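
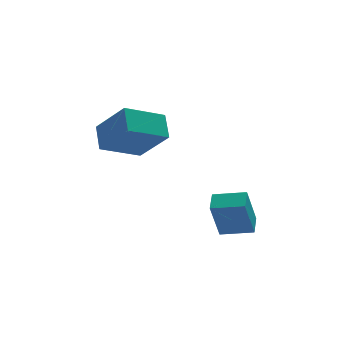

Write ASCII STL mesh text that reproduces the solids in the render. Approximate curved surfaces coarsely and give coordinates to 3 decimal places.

solid 
facet normal -0.893 -0.210 0.398
outer loop
vertex -1.574 2.03 -0.95
vertex -1.498 2.931 -0.305
vertex -2.362 2.997 -2.206
endloop
endfacet
facet normal -0.069 -0.811 -0.581
outer loop
vertex -0.862 3.349 -2.875
vertex -1.574 2.03 -0.95
vertex -2.362 2.997 -2.206
endloop
endfacet
facet normal -0.893 -0.210 0.398
outer loop
vertex -2.362 2.997 -2.206
vertex -1.498 2.931 -0.305
vertex -2.286 3.897 -1.561
endloop
endfacet
facet normal -0.445 0.546 -0.710
outer loop
vertex -2.286 3.897 -1.561
vertex -0.862 3.349 -2.875
vertex -2.362 2.997 -2.206
endloop
endfacet
facet normal 0.445 -0.546 0.710
outer loop
vertex -1.574 2.03 -0.95
vertex 0.002 3.283 -0.974
vertex -1.498 2.931 -0.305
endloop
endfacet
facet normal -0.068 -0.811 -0.581
outer loop
vertex -0.074 2.383 -1.619
vertex -1.574 2.03 -0.95
vertex -0.862 3.349 -2.875
endloop
endfacet
facet normal 0.445 -0.546 0.710
outer loop
vertex -0.074 2.383 -1.619
vertex 0.002 3.283 -0.974
vertex -1.574 2.03 -0.95
endloop
endfacet
facet normal 0.069 0.811 0.581
outer loop
vertex -1.498 2.931 -0.305
vertex 0.002 3.283 -0.974
vertex -2.286 3.897 -1.561
endloop
endfacet
facet normal -0.445 0.546 -0.710
outer loop
vertex -0.786 4.25 -2.23
vertex -0.862 3.349 -2.875
vertex -2.286 3.897 -1.561
endloop
endfacet
facet normal 0.068 0.811 0.581
outer loop
vertex -2.286 3.897 -1.561
vertex 0.002 3.283 -0.974
vertex -0.786 4.25 -2.23
endloop
endfacet
facet normal 0.893 0.210 -0.399
outer loop
vertex -0.786 4.25 -2.23
vertex -0.074 2.383 -1.619
vertex -0.862 3.349 -2.875
endloop
endfacet
facet normal 0.893 0.210 -0.398
outer loop
vertex 0.002 3.283 -0.974
vertex -0.074 2.383 -1.619
vertex -0.786 4.25 -2.23
endloop
endfacet
facet normal -0.901 0.394 -0.180
outer loop
vertex 0.475 -0.914 -3.4
vertex 0.747 -0.187 -3.171
vertex 0.898 -0.612 -4.86
endloop
endfacet
facet normal -0.336 -0.898 -0.283
outer loop
vertex 1.953 -1.073 -4.649
vertex 0.475 -0.914 -3.4
vertex 0.898 -0.612 -4.86
endloop
endfacet
facet normal -0.901 0.395 -0.180
outer loop
vertex 0.898 -0.612 -4.86
vertex 0.747 -0.187 -3.171
vertex 1.171 0.115 -4.631
endloop
endfacet
facet normal 0.273 0.194 -0.942
outer loop
vertex 1.171 0.115 -4.631
vertex 1.953 -1.073 -4.649
vertex 0.898 -0.612 -4.86
endloop
endfacet
facet normal -0.273 -0.194 0.942
outer loop
vertex 0.475 -0.914 -3.4
vertex 1.802 -0.648 -2.96
vertex 0.747 -0.187 -3.171
endloop
endfacet
facet normal -0.336 -0.898 -0.283
outer loop
vertex 1.529 -1.375 -3.189
vertex 0.475 -0.914 -3.4
vertex 1.953 -1.073 -4.649
endloop
endfacet
facet normal -0.273 -0.194 0.942
outer loop
vertex 1.529 -1.375 -3.189
vertex 1.802 -0.648 -2.96
vertex 0.475 -0.914 -3.4
endloop
endfacet
facet normal 0.336 0.898 0.283
outer loop
vertex 0.747 -0.187 -3.171
vertex 1.802 -0.648 -2.96
vertex 1.171 0.115 -4.631
endloop
endfacet
facet normal 0.274 0.194 -0.942
outer loop
vertex 2.225 -0.346 -4.42
vertex 1.953 -1.073 -4.649
vertex 1.171 0.115 -4.631
endloop
endfacet
facet normal 0.336 0.898 0.283
outer loop
vertex 1.171 0.115 -4.631
vertex 1.802 -0.648 -2.96
vertex 2.225 -0.346 -4.42
endloop
endfacet
facet normal 0.901 -0.394 0.180
outer loop
vertex 2.225 -0.346 -4.42
vertex 1.529 -1.375 -3.189
vertex 1.953 -1.073 -4.649
endloop
endfacet
facet normal 0.901 -0.395 0.179
outer loop
vertex 1.802 -0.648 -2.96
vertex 1.529 -1.375 -3.189
vertex 2.225 -0.346 -4.42
endloop
endfacet

endsolid


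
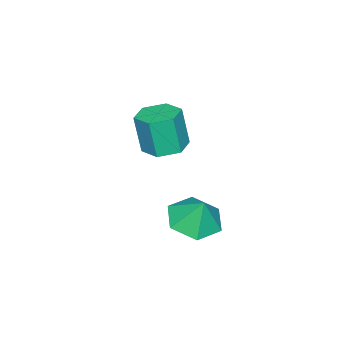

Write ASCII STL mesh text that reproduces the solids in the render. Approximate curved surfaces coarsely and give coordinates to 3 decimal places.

solid 
facet normal -0.008 0.193 -0.981
outer loop
vertex -2.333 -0.725 0.445
vertex -2.866 -0.167 0.559
vertex -2.106 0.008 0.587
endloop
endfacet
facet normal 0.957 -0.284 -0.063
outer loop
vertex -2.333 -0.725 0.445
vertex -2.106 0.008 0.587
vertex -2.321 -1.011 1.908
endloop
endfacet
facet normal 0.957 -0.284 -0.063
outer loop
vertex -2.321 -1.011 1.908
vertex -2.106 0.008 0.587
vertex -2.094 -0.278 2.049
endloop
endfacet
facet normal 0.008 -0.191 0.982
outer loop
vertex -2.321 -1.011 1.908
vertex -2.094 -0.278 2.049
vertex -2.854 -0.453 2.021
endloop
endfacet
facet normal -0.008 0.191 -0.982
outer loop
vertex -2.106 0.008 0.587
vertex -2.866 -0.167 0.559
vertex -2.64 0.566 0.7
endloop
endfacet
facet normal 0.729 0.673 0.126
outer loop
vertex -2.106 0.008 0.587
vertex -2.64 0.566 0.7
vertex -2.094 -0.278 2.049
endloop
endfacet
facet normal 0.729 0.672 0.125
outer loop
vertex -2.094 -0.278 2.049
vertex -2.64 0.566 0.7
vertex -2.628 0.28 2.163
endloop
endfacet
facet normal 0.008 -0.193 0.981
outer loop
vertex -2.094 -0.278 2.049
vertex -2.628 0.28 2.163
vertex -2.854 -0.453 2.021
endloop
endfacet
facet normal -0.008 0.191 -0.982
outer loop
vertex -2.64 0.566 0.7
vertex -2.866 -0.167 0.559
vertex -3.399 0.391 0.672
endloop
endfacet
facet normal -0.227 0.955 0.189
outer loop
vertex -2.64 0.566 0.7
vertex -3.399 0.391 0.672
vertex -2.628 0.28 2.163
endloop
endfacet
facet normal -0.227 0.955 0.189
outer loop
vertex -2.628 0.28 2.163
vertex -3.399 0.391 0.672
vertex -3.387 0.105 2.135
endloop
endfacet
facet normal 0.008 -0.193 0.981
outer loop
vertex -2.628 0.28 2.163
vertex -3.387 0.105 2.135
vertex -2.854 -0.453 2.021
endloop
endfacet
facet normal -0.008 0.191 -0.982
outer loop
vertex -3.399 0.391 0.672
vertex -2.866 -0.167 0.559
vertex -3.626 -0.342 0.531
endloop
endfacet
facet normal -0.957 0.284 0.063
outer loop
vertex -3.399 0.391 0.672
vertex -3.626 -0.342 0.531
vertex -3.387 0.105 2.135
endloop
endfacet
facet normal -0.957 0.284 0.063
outer loop
vertex -3.387 0.105 2.135
vertex -3.626 -0.342 0.531
vertex -3.614 -0.628 1.993
endloop
endfacet
facet normal 0.008 -0.193 0.981
outer loop
vertex -3.387 0.105 2.135
vertex -3.614 -0.628 1.993
vertex -2.854 -0.453 2.021
endloop
endfacet
facet normal -0.008 0.193 -0.981
outer loop
vertex -3.626 -0.342 0.531
vertex -2.866 -0.167 0.559
vertex -3.092 -0.9 0.417
endloop
endfacet
facet normal -0.729 -0.672 -0.126
outer loop
vertex -3.626 -0.342 0.531
vertex -3.092 -0.9 0.417
vertex -3.614 -0.628 1.993
endloop
endfacet
facet normal -0.729 -0.673 -0.125
outer loop
vertex -3.614 -0.628 1.993
vertex -3.092 -0.9 0.417
vertex -3.08 -1.186 1.88
endloop
endfacet
facet normal 0.008 -0.191 0.982
outer loop
vertex -3.614 -0.628 1.993
vertex -3.08 -1.186 1.88
vertex -2.854 -0.453 2.021
endloop
endfacet
facet normal -0.008 0.193 -0.981
outer loop
vertex -3.092 -0.9 0.417
vertex -2.866 -0.167 0.559
vertex -2.333 -0.725 0.445
endloop
endfacet
facet normal 0.227 -0.955 -0.189
outer loop
vertex -3.092 -0.9 0.417
vertex -2.333 -0.725 0.445
vertex -3.08 -1.186 1.88
endloop
endfacet
facet normal 0.227 -0.955 -0.189
outer loop
vertex -3.08 -1.186 1.88
vertex -2.333 -0.725 0.445
vertex -2.321 -1.011 1.908
endloop
endfacet
facet normal 0.008 -0.191 0.982
outer loop
vertex -3.08 -1.186 1.88
vertex -2.321 -1.011 1.908
vertex -2.854 -0.453 2.021
endloop
endfacet
facet normal -0.136 -0.387 -0.912
outer loop
vertex 1.205 3.599 0.379
vertex 0.538 3.085 0.697
vertex 0.359 3.906 0.375
endloop
endfacet
facet normal 0.333 0.919 0.210
outer loop
vertex 1.205 3.599 0.379
vertex 0.359 3.906 0.375
vertex 0.682 3.495 1.663
endloop
endfacet
facet normal -0.137 -0.387 -0.912
outer loop
vertex 0.359 3.906 0.375
vertex 0.538 3.085 0.697
vertex -0.308 3.393 0.693
endloop
endfacet
facet normal -0.448 0.813 0.372
outer loop
vertex 0.359 3.906 0.375
vertex -0.308 3.393 0.693
vertex 0.682 3.495 1.663
endloop
endfacet
facet normal -0.137 -0.387 -0.912
outer loop
vertex -0.308 3.393 0.693
vertex 0.538 3.085 0.697
vertex -0.13 2.571 1.015
endloop
endfacet
facet normal -0.701 0.123 0.702
outer loop
vertex -0.308 3.393 0.693
vertex -0.13 2.571 1.015
vertex 0.682 3.495 1.663
endloop
endfacet
facet normal -0.137 -0.386 -0.912
outer loop
vertex -0.13 2.571 1.015
vertex 0.538 3.085 0.697
vertex 0.716 2.264 1.018
endloop
endfacet
facet normal -0.170 -0.461 0.871
outer loop
vertex -0.13 2.571 1.015
vertex 0.716 2.264 1.018
vertex 0.682 3.495 1.663
endloop
endfacet
facet normal -0.138 -0.386 -0.912
outer loop
vertex 0.716 2.264 1.018
vertex 0.538 3.085 0.697
vertex 1.383 2.777 0.7
endloop
endfacet
facet normal 0.610 -0.354 0.708
outer loop
vertex 0.716 2.264 1.018
vertex 1.383 2.777 0.7
vertex 0.682 3.495 1.663
endloop
endfacet
facet normal -0.137 -0.386 -0.912
outer loop
vertex 1.383 2.777 0.7
vertex 0.538 3.085 0.697
vertex 1.205 3.599 0.379
endloop
endfacet
facet normal 0.863 0.335 0.379
outer loop
vertex 1.383 2.777 0.7
vertex 1.205 3.599 0.379
vertex 0.682 3.495 1.663
endloop
endfacet

endsolid


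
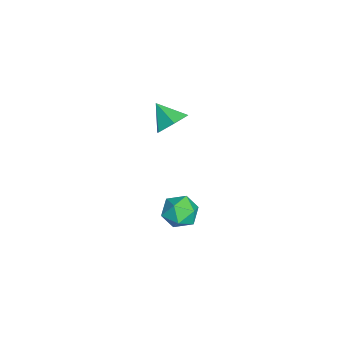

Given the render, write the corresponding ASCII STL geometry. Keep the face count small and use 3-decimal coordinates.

solid 
facet normal -0.183 0.814 0.552
outer loop
vertex 2.586 -1.637 -0.253
vertex 2.532 -2.152 0.488
vertex 3.327 -1.803 0.237
endloop
endfacet
facet normal 0.226 0.974 -0.011
outer loop
vertex 2.586 -1.637 -0.253
vertex 3.327 -1.803 0.237
vertex 3.369 -1.823 -0.666
endloop
endfacet
facet normal -0.130 0.788 -0.601
outer loop
vertex 2.586 -1.637 -0.253
vertex 3.369 -1.823 -0.666
vertex 2.599 -2.184 -0.973
endloop
endfacet
facet normal -0.758 0.513 -0.403
outer loop
vertex 2.586 -1.637 -0.253
vertex 2.599 -2.184 -0.973
vertex 2.082 -2.387 -0.26
endloop
endfacet
facet normal -0.791 0.528 0.310
outer loop
vertex 2.586 -1.637 -0.253
vertex 2.082 -2.387 -0.26
vertex 2.532 -2.152 0.488
endloop
endfacet
facet normal 0.817 0.576 0.025
outer loop
vertex 3.369 -1.823 -0.666
vertex 3.327 -1.803 0.237
vertex 3.798 -2.453 -0.18
endloop
endfacet
facet normal 0.157 0.316 0.936
outer loop
vertex 3.327 -1.803 0.237
vertex 2.532 -2.152 0.488
vertex 3.281 -2.656 0.533
endloop
endfacet
facet normal -0.827 -0.144 0.543
outer loop
vertex 2.532 -2.152 0.488
vertex 2.082 -2.387 -0.26
vertex 2.511 -3.017 0.226
endloop
endfacet
facet normal -0.774 -0.170 -0.610
outer loop
vertex 2.082 -2.387 -0.26
vertex 2.599 -2.184 -0.973
vertex 2.553 -3.037 -0.677
endloop
endfacet
facet normal 0.242 0.276 -0.930
outer loop
vertex 2.599 -2.184 -0.973
vertex 3.369 -1.823 -0.666
vertex 3.348 -2.688 -0.928
endloop
endfacet
facet normal 0.758 -0.513 0.403
outer loop
vertex 3.294 -3.203 -0.187
vertex 3.798 -2.453 -0.18
vertex 3.281 -2.656 0.533
endloop
endfacet
facet normal 0.130 -0.788 0.601
outer loop
vertex 3.294 -3.203 -0.187
vertex 3.281 -2.656 0.533
vertex 2.511 -3.017 0.226
endloop
endfacet
facet normal -0.226 -0.974 0.011
outer loop
vertex 3.294 -3.203 -0.187
vertex 2.511 -3.017 0.226
vertex 2.553 -3.037 -0.677
endloop
endfacet
facet normal 0.183 -0.814 -0.552
outer loop
vertex 3.294 -3.203 -0.187
vertex 2.553 -3.037 -0.677
vertex 3.348 -2.688 -0.928
endloop
endfacet
facet normal 0.791 -0.528 -0.310
outer loop
vertex 3.294 -3.203 -0.187
vertex 3.348 -2.688 -0.928
vertex 3.798 -2.453 -0.18
endloop
endfacet
facet normal 0.774 0.170 0.610
outer loop
vertex 3.281 -2.656 0.533
vertex 3.798 -2.453 -0.18
vertex 3.327 -1.803 0.237
endloop
endfacet
facet normal -0.242 -0.276 0.930
outer loop
vertex 2.511 -3.017 0.226
vertex 3.281 -2.656 0.533
vertex 2.532 -2.152 0.488
endloop
endfacet
facet normal -0.817 -0.576 -0.025
outer loop
vertex 2.553 -3.037 -0.677
vertex 2.511 -3.017 0.226
vertex 2.082 -2.387 -0.26
endloop
endfacet
facet normal -0.157 -0.316 -0.936
outer loop
vertex 3.348 -2.688 -0.928
vertex 2.553 -3.037 -0.677
vertex 2.599 -2.184 -0.973
endloop
endfacet
facet normal 0.827 0.144 -0.543
outer loop
vertex 3.798 -2.453 -0.18
vertex 3.348 -2.688 -0.928
vertex 3.369 -1.823 -0.666
endloop
endfacet
facet normal 0.534 0.586 -0.610
outer loop
vertex -2.18 -2.84 1.028
vertex -2.829 -2.935 0.368
vertex -2.889 -2.24 0.983
endloop
endfacet
facet normal 0.040 0.122 0.992
outer loop
vertex -2.18 -2.84 1.028
vertex -2.889 -2.24 0.983
vertex -3.551 -3.725 1.192
endloop
endfacet
facet normal 0.534 0.586 -0.610
outer loop
vertex -2.889 -2.24 0.983
vertex -2.829 -2.935 0.368
vertex -3.538 -2.334 0.324
endloop
endfacet
facet normal -0.683 0.391 0.617
outer loop
vertex -2.889 -2.24 0.983
vertex -3.538 -2.334 0.324
vertex -3.551 -3.725 1.192
endloop
endfacet
facet normal 0.534 0.585 -0.610
outer loop
vertex -3.538 -2.334 0.324
vertex -2.829 -2.935 0.368
vertex -3.478 -3.03 -0.291
endloop
endfacet
facet normal -0.998 -0.030 -0.063
outer loop
vertex -3.538 -2.334 0.324
vertex -3.478 -3.03 -0.291
vertex -3.551 -3.725 1.192
endloop
endfacet
facet normal 0.534 0.585 -0.610
outer loop
vertex -3.478 -3.03 -0.291
vertex -2.829 -2.935 0.368
vertex -2.77 -3.63 -0.247
endloop
endfacet
facet normal -0.588 -0.721 -0.367
outer loop
vertex -3.478 -3.03 -0.291
vertex -2.77 -3.63 -0.247
vertex -3.551 -3.725 1.192
endloop
endfacet
facet normal 0.535 0.585 -0.610
outer loop
vertex -2.77 -3.63 -0.247
vertex -2.829 -2.935 0.368
vertex -2.121 -3.535 0.413
endloop
endfacet
facet normal 0.136 -0.991 0.009
outer loop
vertex -2.77 -3.63 -0.247
vertex -2.121 -3.535 0.413
vertex -3.551 -3.725 1.192
endloop
endfacet
facet normal 0.535 0.585 -0.610
outer loop
vertex -2.121 -3.535 0.413
vertex -2.829 -2.935 0.368
vertex -2.18 -2.84 1.028
endloop
endfacet
facet normal 0.450 -0.570 0.687
outer loop
vertex -2.121 -3.535 0.413
vertex -2.18 -2.84 1.028
vertex -3.551 -3.725 1.192
endloop
endfacet

endsolid


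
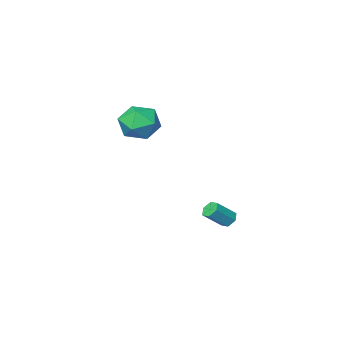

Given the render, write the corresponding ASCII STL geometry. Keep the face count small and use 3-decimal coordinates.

solid 
facet normal -0.225 0.604 0.764
outer loop
vertex 2.618 -2.334 3.676
vertex 2.085 -3.238 4.234
vertex 3.242 -3.03 4.41
endloop
endfacet
facet normal 0.380 0.811 0.446
outer loop
vertex 2.618 -2.334 3.676
vertex 3.242 -3.03 4.41
vertex 3.714 -2.683 3.376
endloop
endfacet
facet normal 0.234 0.942 -0.240
outer loop
vertex 2.618 -2.334 3.676
vertex 3.714 -2.683 3.376
vertex 2.849 -2.675 2.561
endloop
endfacet
facet normal -0.460 0.818 -0.345
outer loop
vertex 2.618 -2.334 3.676
vertex 2.849 -2.675 2.561
vertex 1.842 -3.018 3.091
endloop
endfacet
facet normal -0.744 0.609 0.275
outer loop
vertex 2.618 -2.334 3.676
vertex 1.842 -3.018 3.091
vertex 2.085 -3.238 4.234
endloop
endfacet
facet normal 0.840 0.266 0.473
outer loop
vertex 3.714 -2.683 3.376
vertex 3.242 -3.03 4.41
vertex 3.858 -3.802 3.749
endloop
endfacet
facet normal -0.138 -0.068 0.988
outer loop
vertex 3.242 -3.03 4.41
vertex 2.085 -3.238 4.234
vertex 2.851 -4.145 4.279
endloop
endfacet
facet normal -0.979 -0.060 0.196
outer loop
vertex 2.085 -3.238 4.234
vertex 1.842 -3.018 3.091
vertex 1.986 -4.137 3.464
endloop
endfacet
facet normal -0.520 0.277 -0.808
outer loop
vertex 1.842 -3.018 3.091
vertex 2.849 -2.675 2.561
vertex 2.458 -3.79 2.43
endloop
endfacet
facet normal 0.604 0.479 -0.637
outer loop
vertex 2.849 -2.675 2.561
vertex 3.714 -2.683 3.376
vertex 3.615 -3.582 2.606
endloop
endfacet
facet normal 0.460 -0.818 0.345
outer loop
vertex 3.082 -4.486 3.164
vertex 3.858 -3.802 3.749
vertex 2.851 -4.145 4.279
endloop
endfacet
facet normal -0.234 -0.942 0.240
outer loop
vertex 3.082 -4.486 3.164
vertex 2.851 -4.145 4.279
vertex 1.986 -4.137 3.464
endloop
endfacet
facet normal -0.380 -0.811 -0.446
outer loop
vertex 3.082 -4.486 3.164
vertex 1.986 -4.137 3.464
vertex 2.458 -3.79 2.43
endloop
endfacet
facet normal 0.225 -0.604 -0.764
outer loop
vertex 3.082 -4.486 3.164
vertex 2.458 -3.79 2.43
vertex 3.615 -3.582 2.606
endloop
endfacet
facet normal 0.744 -0.609 -0.275
outer loop
vertex 3.082 -4.486 3.164
vertex 3.615 -3.582 2.606
vertex 3.858 -3.802 3.749
endloop
endfacet
facet normal 0.520 -0.277 0.808
outer loop
vertex 2.851 -4.145 4.279
vertex 3.858 -3.802 3.749
vertex 3.242 -3.03 4.41
endloop
endfacet
facet normal -0.604 -0.479 0.637
outer loop
vertex 1.986 -4.137 3.464
vertex 2.851 -4.145 4.279
vertex 2.085 -3.238 4.234
endloop
endfacet
facet normal -0.840 -0.266 -0.473
outer loop
vertex 2.458 -3.79 2.43
vertex 1.986 -4.137 3.464
vertex 1.842 -3.018 3.091
endloop
endfacet
facet normal 0.138 0.068 -0.988
outer loop
vertex 3.615 -3.582 2.606
vertex 2.458 -3.79 2.43
vertex 2.849 -2.675 2.561
endloop
endfacet
facet normal 0.979 0.060 -0.196
outer loop
vertex 3.858 -3.802 3.749
vertex 3.615 -3.582 2.606
vertex 3.714 -2.683 3.376
endloop
endfacet
facet normal -0.749 0.085 -0.657
outer loop
vertex -0.841 -1.662 -3.898
vertex -1.177 -1.5 -3.494
vertex -0.887 -1.127 -3.776
endloop
endfacet
facet normal 0.658 0.221 -0.720
outer loop
vertex -0.841 -1.662 -3.898
vertex -0.887 -1.127 -3.776
vertex 0.214 -1.783 -2.97
endloop
endfacet
facet normal 0.658 0.221 -0.720
outer loop
vertex 0.214 -1.783 -2.97
vertex -0.887 -1.127 -3.776
vertex 0.168 -1.248 -2.848
endloop
endfacet
facet normal 0.748 -0.086 0.658
outer loop
vertex 0.214 -1.783 -2.97
vertex 0.168 -1.248 -2.848
vertex -0.123 -1.62 -2.566
endloop
endfacet
facet normal -0.749 0.085 -0.657
outer loop
vertex -0.887 -1.127 -3.776
vertex -1.177 -1.5 -3.494
vertex -1.223 -0.965 -3.372
endloop
endfacet
facet normal 0.257 0.952 -0.168
outer loop
vertex -0.887 -1.127 -3.776
vertex -1.223 -0.965 -3.372
vertex 0.168 -1.248 -2.848
endloop
endfacet
facet normal 0.257 0.952 -0.168
outer loop
vertex 0.168 -1.248 -2.848
vertex -1.223 -0.965 -3.372
vertex -0.169 -1.086 -2.444
endloop
endfacet
facet normal 0.748 -0.086 0.658
outer loop
vertex 0.168 -1.248 -2.848
vertex -0.169 -1.086 -2.444
vertex -0.123 -1.62 -2.566
endloop
endfacet
facet normal -0.748 0.086 -0.658
outer loop
vertex -1.223 -0.965 -3.372
vertex -1.177 -1.5 -3.494
vertex -1.514 -1.337 -3.09
endloop
endfacet
facet normal -0.401 0.732 0.551
outer loop
vertex -1.223 -0.965 -3.372
vertex -1.514 -1.337 -3.09
vertex -0.169 -1.086 -2.444
endloop
endfacet
facet normal -0.401 0.731 0.552
outer loop
vertex -0.169 -1.086 -2.444
vertex -1.514 -1.337 -3.09
vertex -0.459 -1.458 -2.162
endloop
endfacet
facet normal 0.749 -0.086 0.657
outer loop
vertex -0.169 -1.086 -2.444
vertex -0.459 -1.458 -2.162
vertex -0.123 -1.62 -2.566
endloop
endfacet
facet normal -0.748 0.086 -0.658
outer loop
vertex -1.514 -1.337 -3.09
vertex -1.177 -1.5 -3.494
vertex -1.468 -1.872 -3.212
endloop
endfacet
facet normal -0.658 -0.221 0.720
outer loop
vertex -1.514 -1.337 -3.09
vertex -1.468 -1.872 -3.212
vertex -0.459 -1.458 -2.162
endloop
endfacet
facet normal -0.658 -0.221 0.720
outer loop
vertex -0.459 -1.458 -2.162
vertex -1.468 -1.872 -3.212
vertex -0.413 -1.993 -2.284
endloop
endfacet
facet normal 0.749 -0.085 0.657
outer loop
vertex -0.459 -1.458 -2.162
vertex -0.413 -1.993 -2.284
vertex -0.123 -1.62 -2.566
endloop
endfacet
facet normal -0.748 0.086 -0.658
outer loop
vertex -1.468 -1.872 -3.212
vertex -1.177 -1.5 -3.494
vertex -1.131 -2.034 -3.616
endloop
endfacet
facet normal -0.257 -0.952 0.168
outer loop
vertex -1.468 -1.872 -3.212
vertex -1.131 -2.034 -3.616
vertex -0.413 -1.993 -2.284
endloop
endfacet
facet normal -0.257 -0.952 0.168
outer loop
vertex -0.413 -1.993 -2.284
vertex -1.131 -2.034 -3.616
vertex -0.077 -2.155 -2.688
endloop
endfacet
facet normal 0.749 -0.085 0.657
outer loop
vertex -0.413 -1.993 -2.284
vertex -0.077 -2.155 -2.688
vertex -0.123 -1.62 -2.566
endloop
endfacet
facet normal -0.749 0.086 -0.657
outer loop
vertex -1.131 -2.034 -3.616
vertex -1.177 -1.5 -3.494
vertex -0.841 -1.662 -3.898
endloop
endfacet
facet normal 0.402 -0.731 -0.551
outer loop
vertex -1.131 -2.034 -3.616
vertex -0.841 -1.662 -3.898
vertex -0.077 -2.155 -2.688
endloop
endfacet
facet normal 0.401 -0.732 -0.551
outer loop
vertex -0.077 -2.155 -2.688
vertex -0.841 -1.662 -3.898
vertex 0.214 -1.783 -2.97
endloop
endfacet
facet normal 0.748 -0.086 0.658
outer loop
vertex -0.077 -2.155 -2.688
vertex 0.214 -1.783 -2.97
vertex -0.123 -1.62 -2.566
endloop
endfacet

endsolid


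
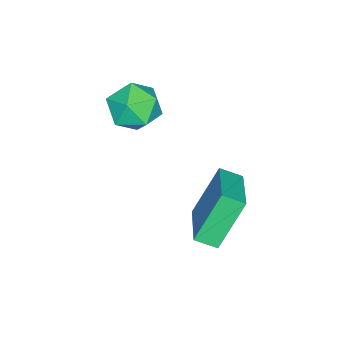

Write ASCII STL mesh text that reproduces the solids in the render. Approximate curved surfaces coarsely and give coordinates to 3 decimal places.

solid 
facet normal -0.452 0.245 0.858
outer loop
vertex 0.965 -0.803 0.982
vertex 2.75 0.145 1.652
vertex 0.693 -0.037 0.62
endloop
endfacet
facet normal -0.838 -0.446 -0.315
outer loop
vertex 1.67 -0.565 -1.232
vertex 0.965 -0.803 0.982
vertex 0.693 -0.037 0.62
endloop
endfacet
facet normal -0.452 0.244 0.858
outer loop
vertex 0.693 -0.037 0.62
vertex 2.75 0.145 1.652
vertex 2.479 0.912 1.291
endloop
endfacet
facet normal -0.305 0.861 -0.406
outer loop
vertex 2.479 0.912 1.291
vertex 1.67 -0.565 -1.232
vertex 0.693 -0.037 0.62
endloop
endfacet
facet normal 0.305 -0.861 0.406
outer loop
vertex 0.965 -0.803 0.982
vertex 3.727 -0.383 -0.2
vertex 2.75 0.145 1.652
endloop
endfacet
facet normal -0.839 -0.444 -0.315
outer loop
vertex 1.941 -1.332 -0.871
vertex 0.965 -0.803 0.982
vertex 1.67 -0.565 -1.232
endloop
endfacet
facet normal 0.305 -0.861 0.406
outer loop
vertex 1.941 -1.332 -0.871
vertex 3.727 -0.383 -0.2
vertex 0.965 -0.803 0.982
endloop
endfacet
facet normal 0.838 0.445 0.315
outer loop
vertex 2.75 0.145 1.652
vertex 3.727 -0.383 -0.2
vertex 2.479 0.912 1.291
endloop
endfacet
facet normal -0.305 0.861 -0.406
outer loop
vertex 3.455 0.383 -0.562
vertex 1.67 -0.565 -1.232
vertex 2.479 0.912 1.291
endloop
endfacet
facet normal 0.838 0.446 0.314
outer loop
vertex 2.479 0.912 1.291
vertex 3.727 -0.383 -0.2
vertex 3.455 0.383 -0.562
endloop
endfacet
facet normal 0.452 -0.244 -0.858
outer loop
vertex 3.455 0.383 -0.562
vertex 1.941 -1.332 -0.871
vertex 1.67 -0.565 -1.232
endloop
endfacet
facet normal 0.452 -0.245 -0.858
outer loop
vertex 3.727 -0.383 -0.2
vertex 1.941 -1.332 -0.871
vertex 3.455 0.383 -0.562
endloop
endfacet
facet normal -0.568 0.300 0.767
outer loop
vertex 0.357 -3.617 3.661
vertex 1.038 -4.081 4.347
vertex 1.184 -3.06 4.055
endloop
endfacet
facet normal -0.615 0.757 0.220
outer loop
vertex 0.357 -3.617 3.661
vertex 1.184 -3.06 4.055
vertex 0.923 -2.971 3.019
endloop
endfacet
facet normal -0.849 0.397 -0.349
outer loop
vertex 0.357 -3.617 3.661
vertex 0.923 -2.971 3.019
vertex 0.615 -3.938 2.67
endloop
endfacet
facet normal -0.946 -0.283 -0.155
outer loop
vertex 0.357 -3.617 3.661
vertex 0.615 -3.938 2.67
vertex 0.686 -4.624 3.492
endloop
endfacet
facet normal -0.772 -0.342 0.535
outer loop
vertex 0.357 -3.617 3.661
vertex 0.686 -4.624 3.492
vertex 1.038 -4.081 4.347
endloop
endfacet
facet normal 0.042 0.996 0.075
outer loop
vertex 0.923 -2.971 3.019
vertex 1.184 -3.06 4.055
vertex 1.954 -3.036 3.308
endloop
endfacet
facet normal 0.117 0.258 0.959
outer loop
vertex 1.184 -3.06 4.055
vertex 1.038 -4.081 4.347
vertex 2.025 -3.722 4.13
endloop
endfacet
facet normal -0.213 -0.783 0.585
outer loop
vertex 1.038 -4.081 4.347
vertex 0.686 -4.624 3.492
vertex 1.717 -4.689 3.781
endloop
endfacet
facet normal -0.494 -0.688 -0.531
outer loop
vertex 0.686 -4.624 3.492
vertex 0.615 -3.938 2.67
vertex 1.456 -4.6 2.745
endloop
endfacet
facet normal -0.336 0.413 -0.847
outer loop
vertex 0.615 -3.938 2.67
vertex 0.923 -2.971 3.019
vertex 1.602 -3.579 2.453
endloop
endfacet
facet normal 0.946 0.283 0.155
outer loop
vertex 2.283 -4.043 3.139
vertex 1.954 -3.036 3.308
vertex 2.025 -3.722 4.13
endloop
endfacet
facet normal 0.849 -0.397 0.349
outer loop
vertex 2.283 -4.043 3.139
vertex 2.025 -3.722 4.13
vertex 1.717 -4.689 3.781
endloop
endfacet
facet normal 0.615 -0.757 -0.220
outer loop
vertex 2.283 -4.043 3.139
vertex 1.717 -4.689 3.781
vertex 1.456 -4.6 2.745
endloop
endfacet
facet normal 0.568 -0.300 -0.767
outer loop
vertex 2.283 -4.043 3.139
vertex 1.456 -4.6 2.745
vertex 1.602 -3.579 2.453
endloop
endfacet
facet normal 0.772 0.342 -0.535
outer loop
vertex 2.283 -4.043 3.139
vertex 1.602 -3.579 2.453
vertex 1.954 -3.036 3.308
endloop
endfacet
facet normal 0.494 0.688 0.531
outer loop
vertex 2.025 -3.722 4.13
vertex 1.954 -3.036 3.308
vertex 1.184 -3.06 4.055
endloop
endfacet
facet normal 0.336 -0.413 0.847
outer loop
vertex 1.717 -4.689 3.781
vertex 2.025 -3.722 4.13
vertex 1.038 -4.081 4.347
endloop
endfacet
facet normal -0.042 -0.996 -0.075
outer loop
vertex 1.456 -4.6 2.745
vertex 1.717 -4.689 3.781
vertex 0.686 -4.624 3.492
endloop
endfacet
facet normal -0.117 -0.258 -0.959
outer loop
vertex 1.602 -3.579 2.453
vertex 1.456 -4.6 2.745
vertex 0.615 -3.938 2.67
endloop
endfacet
facet normal 0.213 0.783 -0.585
outer loop
vertex 1.954 -3.036 3.308
vertex 1.602 -3.579 2.453
vertex 0.923 -2.971 3.019
endloop
endfacet

endsolid


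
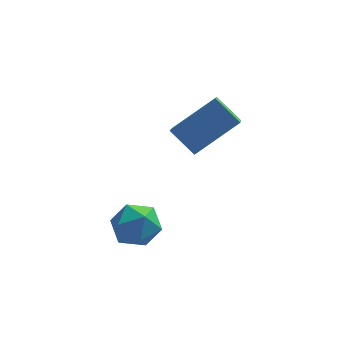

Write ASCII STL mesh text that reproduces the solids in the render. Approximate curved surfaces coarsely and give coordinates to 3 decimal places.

solid 
facet normal -0.760 -0.336 -0.556
outer loop
vertex -0.071 3.072 3.677
vertex -0.008 4.092 2.975
vertex 0.622 2.581 3.026
endloop
endfacet
facet normal -0.051 -0.823 0.566
outer loop
vertex 1.908 3.148 3.965
vertex -0.071 3.072 3.677
vertex 0.622 2.581 3.026
endloop
endfacet
facet normal -0.760 -0.336 -0.556
outer loop
vertex 0.622 2.581 3.026
vertex -0.008 4.092 2.975
vertex 0.685 3.601 2.324
endloop
endfacet
facet normal 0.647 -0.459 -0.609
outer loop
vertex 0.685 3.601 2.324
vertex 1.908 3.148 3.965
vertex 0.622 2.581 3.026
endloop
endfacet
facet normal -0.647 0.459 0.609
outer loop
vertex -0.071 3.072 3.677
vertex 1.278 4.659 3.914
vertex -0.008 4.092 2.975
endloop
endfacet
facet normal -0.051 -0.823 0.566
outer loop
vertex 1.215 3.639 4.616
vertex -0.071 3.072 3.677
vertex 1.908 3.148 3.965
endloop
endfacet
facet normal -0.647 0.459 0.609
outer loop
vertex 1.215 3.639 4.616
vertex 1.278 4.659 3.914
vertex -0.071 3.072 3.677
endloop
endfacet
facet normal 0.051 0.823 -0.566
outer loop
vertex -0.008 4.092 2.975
vertex 1.278 4.659 3.914
vertex 0.685 3.601 2.324
endloop
endfacet
facet normal 0.647 -0.459 -0.609
outer loop
vertex 1.971 4.168 3.263
vertex 1.908 3.148 3.965
vertex 0.685 3.601 2.324
endloop
endfacet
facet normal 0.051 0.823 -0.566
outer loop
vertex 0.685 3.601 2.324
vertex 1.278 4.659 3.914
vertex 1.971 4.168 3.263
endloop
endfacet
facet normal 0.760 0.336 0.556
outer loop
vertex 1.971 4.168 3.263
vertex 1.215 3.639 4.616
vertex 1.908 3.148 3.965
endloop
endfacet
facet normal 0.760 0.336 0.556
outer loop
vertex 1.278 4.659 3.914
vertex 1.215 3.639 4.616
vertex 1.971 4.168 3.263
endloop
endfacet
facet normal 0.052 0.805 0.590
outer loop
vertex -1.147 2.609 0.532
vertex -1.289 2.144 1.179
vertex -0.528 2.275 0.933
endloop
endfacet
facet normal 0.467 0.884 0.015
outer loop
vertex -1.147 2.609 0.532
vertex -0.528 2.275 0.933
vertex -0.526 2.288 0.124
endloop
endfacet
facet normal 0.056 0.824 -0.564
outer loop
vertex -1.147 2.609 0.532
vertex -0.526 2.288 0.124
vertex -1.284 2.165 -0.131
endloop
endfacet
facet normal -0.614 0.709 -0.348
outer loop
vertex -1.147 2.609 0.532
vertex -1.284 2.165 -0.131
vertex -1.756 2.076 0.521
endloop
endfacet
facet normal -0.617 0.697 0.366
outer loop
vertex -1.147 2.609 0.532
vertex -1.756 2.076 0.521
vertex -1.289 2.144 1.179
endloop
endfacet
facet normal 0.938 0.347 0.008
outer loop
vertex -0.526 2.288 0.124
vertex -0.528 2.275 0.933
vertex -0.284 1.624 0.519
endloop
endfacet
facet normal 0.266 0.220 0.939
outer loop
vertex -0.528 2.275 0.933
vertex -1.289 2.144 1.179
vertex -0.756 1.535 1.171
endloop
endfacet
facet normal -0.817 0.044 0.575
outer loop
vertex -1.289 2.144 1.179
vertex -1.756 2.076 0.521
vertex -1.514 1.412 0.916
endloop
endfacet
facet normal -0.812 0.064 -0.579
outer loop
vertex -1.756 2.076 0.521
vertex -1.284 2.165 -0.131
vertex -1.512 1.425 0.107
endloop
endfacet
facet normal 0.272 0.250 -0.929
outer loop
vertex -1.284 2.165 -0.131
vertex -0.526 2.288 0.124
vertex -0.751 1.556 -0.139
endloop
endfacet
facet normal 0.614 -0.709 0.348
outer loop
vertex -0.893 1.091 0.508
vertex -0.284 1.624 0.519
vertex -0.756 1.535 1.171
endloop
endfacet
facet normal -0.056 -0.824 0.564
outer loop
vertex -0.893 1.091 0.508
vertex -0.756 1.535 1.171
vertex -1.514 1.412 0.916
endloop
endfacet
facet normal -0.467 -0.884 -0.015
outer loop
vertex -0.893 1.091 0.508
vertex -1.514 1.412 0.916
vertex -1.512 1.425 0.107
endloop
endfacet
facet normal -0.052 -0.805 -0.590
outer loop
vertex -0.893 1.091 0.508
vertex -1.512 1.425 0.107
vertex -0.751 1.556 -0.139
endloop
endfacet
facet normal 0.617 -0.697 -0.366
outer loop
vertex -0.893 1.091 0.508
vertex -0.751 1.556 -0.139
vertex -0.284 1.624 0.519
endloop
endfacet
facet normal 0.812 -0.064 0.579
outer loop
vertex -0.756 1.535 1.171
vertex -0.284 1.624 0.519
vertex -0.528 2.275 0.933
endloop
endfacet
facet normal -0.272 -0.250 0.929
outer loop
vertex -1.514 1.412 0.916
vertex -0.756 1.535 1.171
vertex -1.289 2.144 1.179
endloop
endfacet
facet normal -0.938 -0.347 -0.008
outer loop
vertex -1.512 1.425 0.107
vertex -1.514 1.412 0.916
vertex -1.756 2.076 0.521
endloop
endfacet
facet normal -0.266 -0.220 -0.939
outer loop
vertex -0.751 1.556 -0.139
vertex -1.512 1.425 0.107
vertex -1.284 2.165 -0.131
endloop
endfacet
facet normal 0.817 -0.044 -0.575
outer loop
vertex -0.284 1.624 0.519
vertex -0.751 1.556 -0.139
vertex -0.526 2.288 0.124
endloop
endfacet

endsolid


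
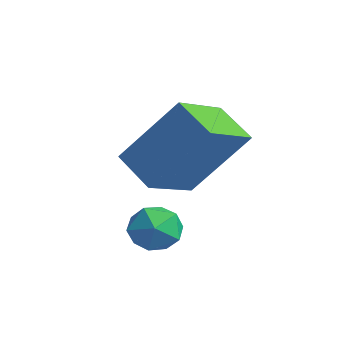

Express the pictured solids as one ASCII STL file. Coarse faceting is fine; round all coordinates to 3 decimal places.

solid 
facet normal -0.381 -0.487 -0.786
outer loop
vertex -0.167 -2.225 -1.233
vertex -1.241 -2.36 -0.628
vertex -0.716 -0.752 -1.88
endloop
endfacet
facet normal 0.866 0.109 -0.487
outer loop
vertex 0.121 0.32 -0.152
vertex -0.167 -2.225 -1.233
vertex -0.716 -0.752 -1.88
endloop
endfacet
facet normal -0.381 -0.488 -0.786
outer loop
vertex -0.716 -0.752 -1.88
vertex -1.241 -2.36 -0.628
vertex -1.79 -0.887 -1.276
endloop
endfacet
facet normal -0.323 0.866 -0.381
outer loop
vertex -1.79 -0.887 -1.276
vertex 0.121 0.32 -0.152
vertex -0.716 -0.752 -1.88
endloop
endfacet
facet normal 0.323 -0.866 0.381
outer loop
vertex -0.167 -2.225 -1.233
vertex -0.404 -1.288 1.1
vertex -1.241 -2.36 -0.628
endloop
endfacet
facet normal 0.867 0.109 -0.487
outer loop
vertex 0.67 -1.153 0.496
vertex -0.167 -2.225 -1.233
vertex 0.121 0.32 -0.152
endloop
endfacet
facet normal 0.323 -0.866 0.381
outer loop
vertex 0.67 -1.153 0.496
vertex -0.404 -1.288 1.1
vertex -0.167 -2.225 -1.233
endloop
endfacet
facet normal -0.867 -0.109 0.487
outer loop
vertex -1.241 -2.36 -0.628
vertex -0.404 -1.288 1.1
vertex -1.79 -0.887 -1.276
endloop
endfacet
facet normal -0.323 0.866 -0.381
outer loop
vertex -0.953 0.185 0.453
vertex 0.121 0.32 -0.152
vertex -1.79 -0.887 -1.276
endloop
endfacet
facet normal -0.867 -0.109 0.487
outer loop
vertex -1.79 -0.887 -1.276
vertex -0.404 -1.288 1.1
vertex -0.953 0.185 0.453
endloop
endfacet
facet normal 0.381 0.488 0.785
outer loop
vertex -0.953 0.185 0.453
vertex 0.67 -1.153 0.496
vertex 0.121 0.32 -0.152
endloop
endfacet
facet normal 0.381 0.487 0.786
outer loop
vertex -0.404 -1.288 1.1
vertex 0.67 -1.153 0.496
vertex -0.953 0.185 0.453
endloop
endfacet
facet normal -0.099 0.318 0.943
outer loop
vertex 0.538 -2.323 -1.531
vertex 0.817 -2.938 -1.294
vertex 1.244 -2.382 -1.437
endloop
endfacet
facet normal 0.006 0.868 0.497
outer loop
vertex 0.538 -2.323 -1.531
vertex 1.244 -2.382 -1.437
vertex 0.987 -2.049 -2.015
endloop
endfacet
facet normal -0.514 0.858 0.009
outer loop
vertex 0.538 -2.323 -1.531
vertex 0.987 -2.049 -2.015
vertex 0.401 -2.398 -2.229
endloop
endfacet
facet normal -0.941 0.303 0.152
outer loop
vertex 0.538 -2.323 -1.531
vertex 0.401 -2.398 -2.229
vertex 0.296 -2.947 -1.783
endloop
endfacet
facet normal -0.684 -0.029 0.729
outer loop
vertex 0.538 -2.323 -1.531
vertex 0.296 -2.947 -1.783
vertex 0.817 -2.938 -1.294
endloop
endfacet
facet normal 0.626 0.763 0.161
outer loop
vertex 0.987 -2.049 -2.015
vertex 1.244 -2.382 -1.437
vertex 1.544 -2.493 -2.077
endloop
endfacet
facet normal 0.457 -0.124 0.881
outer loop
vertex 1.244 -2.382 -1.437
vertex 0.817 -2.938 -1.294
vertex 1.439 -3.042 -1.631
endloop
endfacet
facet normal -0.490 -0.689 0.534
outer loop
vertex 0.817 -2.938 -1.294
vertex 0.296 -2.947 -1.783
vertex 0.853 -3.391 -1.845
endloop
endfacet
facet normal -0.905 -0.150 -0.398
outer loop
vertex 0.296 -2.947 -1.783
vertex 0.401 -2.398 -2.229
vertex 0.596 -3.058 -2.423
endloop
endfacet
facet normal -0.216 0.747 -0.629
outer loop
vertex 0.401 -2.398 -2.229
vertex 0.987 -2.049 -2.015
vertex 1.023 -2.502 -2.566
endloop
endfacet
facet normal 0.941 -0.303 -0.152
outer loop
vertex 1.302 -3.117 -2.329
vertex 1.544 -2.493 -2.077
vertex 1.439 -3.042 -1.631
endloop
endfacet
facet normal 0.514 -0.858 -0.009
outer loop
vertex 1.302 -3.117 -2.329
vertex 1.439 -3.042 -1.631
vertex 0.853 -3.391 -1.845
endloop
endfacet
facet normal -0.006 -0.868 -0.497
outer loop
vertex 1.302 -3.117 -2.329
vertex 0.853 -3.391 -1.845
vertex 0.596 -3.058 -2.423
endloop
endfacet
facet normal 0.099 -0.318 -0.943
outer loop
vertex 1.302 -3.117 -2.329
vertex 0.596 -3.058 -2.423
vertex 1.023 -2.502 -2.566
endloop
endfacet
facet normal 0.684 0.029 -0.729
outer loop
vertex 1.302 -3.117 -2.329
vertex 1.023 -2.502 -2.566
vertex 1.544 -2.493 -2.077
endloop
endfacet
facet normal 0.905 0.150 0.398
outer loop
vertex 1.439 -3.042 -1.631
vertex 1.544 -2.493 -2.077
vertex 1.244 -2.382 -1.437
endloop
endfacet
facet normal 0.216 -0.747 0.629
outer loop
vertex 0.853 -3.391 -1.845
vertex 1.439 -3.042 -1.631
vertex 0.817 -2.938 -1.294
endloop
endfacet
facet normal -0.626 -0.763 -0.161
outer loop
vertex 0.596 -3.058 -2.423
vertex 0.853 -3.391 -1.845
vertex 0.296 -2.947 -1.783
endloop
endfacet
facet normal -0.457 0.124 -0.881
outer loop
vertex 1.023 -2.502 -2.566
vertex 0.596 -3.058 -2.423
vertex 0.401 -2.398 -2.229
endloop
endfacet
facet normal 0.490 0.689 -0.534
outer loop
vertex 1.544 -2.493 -2.077
vertex 1.023 -2.502 -2.566
vertex 0.987 -2.049 -2.015
endloop
endfacet

endsolid


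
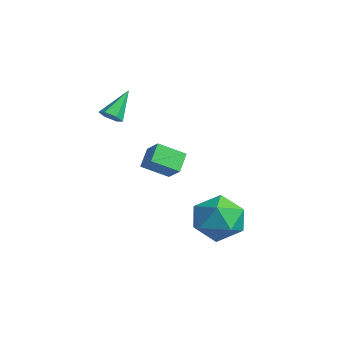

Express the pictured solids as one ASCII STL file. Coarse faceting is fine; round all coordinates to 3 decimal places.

solid 
facet normal -0.777 -0.033 -0.629
outer loop
vertex -1.607 1.648 -0.907
vertex -2.094 2.231 -0.337
vertex -1.157 2.618 -1.514
endloop
endfacet
facet normal 0.512 -0.614 -0.601
outer loop
vertex -0.426 2.649 -0.923
vertex -1.607 1.648 -0.907
vertex -1.157 2.618 -1.514
endloop
endfacet
facet normal -0.777 -0.032 -0.629
outer loop
vertex -1.157 2.618 -1.514
vertex -2.094 2.231 -0.337
vertex -1.643 3.201 -0.944
endloop
endfacet
facet normal 0.366 0.788 -0.494
outer loop
vertex -1.643 3.201 -0.944
vertex -0.426 2.649 -0.923
vertex -1.157 2.618 -1.514
endloop
endfacet
facet normal -0.366 -0.789 0.494
outer loop
vertex -1.607 1.648 -0.907
vertex -1.363 2.262 0.254
vertex -2.094 2.231 -0.337
endloop
endfacet
facet normal 0.512 -0.614 -0.601
outer loop
vertex -0.877 1.679 -0.316
vertex -1.607 1.648 -0.907
vertex -0.426 2.649 -0.923
endloop
endfacet
facet normal -0.366 -0.788 0.494
outer loop
vertex -0.877 1.679 -0.316
vertex -1.363 2.262 0.254
vertex -1.607 1.648 -0.907
endloop
endfacet
facet normal -0.512 0.614 0.601
outer loop
vertex -2.094 2.231 -0.337
vertex -1.363 2.262 0.254
vertex -1.643 3.201 -0.944
endloop
endfacet
facet normal 0.366 0.789 -0.494
outer loop
vertex -0.913 3.232 -0.353
vertex -0.426 2.649 -0.923
vertex -1.643 3.201 -0.944
endloop
endfacet
facet normal -0.512 0.614 0.601
outer loop
vertex -1.643 3.201 -0.944
vertex -1.363 2.262 0.254
vertex -0.913 3.232 -0.353
endloop
endfacet
facet normal 0.776 0.033 0.630
outer loop
vertex -0.913 3.232 -0.353
vertex -0.877 1.679 -0.316
vertex -0.426 2.649 -0.923
endloop
endfacet
facet normal 0.777 0.033 0.629
outer loop
vertex -1.363 2.262 0.254
vertex -0.877 1.679 -0.316
vertex -0.913 3.232 -0.353
endloop
endfacet
facet normal -0.789 -0.087 0.608
outer loop
vertex 0.391 3.308 -2.615
vertex 0.897 2.442 -2.082
vertex 1.06 3.506 -1.718
endloop
endfacet
facet normal -0.705 0.589 0.396
outer loop
vertex 0.391 3.308 -2.615
vertex 1.06 3.506 -1.718
vertex 1.115 4.183 -2.628
endloop
endfacet
facet normal -0.733 0.602 -0.317
outer loop
vertex 0.391 3.308 -2.615
vertex 1.115 4.183 -2.628
vertex 0.986 3.538 -3.554
endloop
endfacet
facet normal -0.835 -0.067 -0.546
outer loop
vertex 0.391 3.308 -2.615
vertex 0.986 3.538 -3.554
vertex 0.852 2.462 -3.216
endloop
endfacet
facet normal -0.870 -0.492 0.026
outer loop
vertex 0.391 3.308 -2.615
vertex 0.852 2.462 -3.216
vertex 0.897 2.442 -2.082
endloop
endfacet
facet normal -0.053 0.803 0.594
outer loop
vertex 1.115 4.183 -2.628
vertex 1.06 3.506 -1.718
vertex 2.068 3.858 -2.104
endloop
endfacet
facet normal -0.190 -0.292 0.937
outer loop
vertex 1.06 3.506 -1.718
vertex 0.897 2.442 -2.082
vertex 1.934 2.782 -1.766
endloop
endfacet
facet normal -0.321 -0.947 -0.004
outer loop
vertex 0.897 2.442 -2.082
vertex 0.852 2.462 -3.216
vertex 1.805 2.137 -2.692
endloop
endfacet
facet normal -0.265 -0.259 -0.929
outer loop
vertex 0.852 2.462 -3.216
vertex 0.986 3.538 -3.554
vertex 1.86 2.814 -3.602
endloop
endfacet
facet normal -0.099 0.823 -0.559
outer loop
vertex 0.986 3.538 -3.554
vertex 1.115 4.183 -2.628
vertex 2.023 3.878 -3.238
endloop
endfacet
facet normal 0.835 0.067 0.546
outer loop
vertex 2.529 3.012 -2.705
vertex 2.068 3.858 -2.104
vertex 1.934 2.782 -1.766
endloop
endfacet
facet normal 0.733 -0.602 0.317
outer loop
vertex 2.529 3.012 -2.705
vertex 1.934 2.782 -1.766
vertex 1.805 2.137 -2.692
endloop
endfacet
facet normal 0.705 -0.589 -0.396
outer loop
vertex 2.529 3.012 -2.705
vertex 1.805 2.137 -2.692
vertex 1.86 2.814 -3.602
endloop
endfacet
facet normal 0.789 0.087 -0.608
outer loop
vertex 2.529 3.012 -2.705
vertex 1.86 2.814 -3.602
vertex 2.023 3.878 -3.238
endloop
endfacet
facet normal 0.870 0.492 -0.026
outer loop
vertex 2.529 3.012 -2.705
vertex 2.023 3.878 -3.238
vertex 2.068 3.858 -2.104
endloop
endfacet
facet normal 0.265 0.259 0.929
outer loop
vertex 1.934 2.782 -1.766
vertex 2.068 3.858 -2.104
vertex 1.06 3.506 -1.718
endloop
endfacet
facet normal 0.099 -0.823 0.559
outer loop
vertex 1.805 2.137 -2.692
vertex 1.934 2.782 -1.766
vertex 0.897 2.442 -2.082
endloop
endfacet
facet normal 0.053 -0.803 -0.594
outer loop
vertex 1.86 2.814 -3.602
vertex 1.805 2.137 -2.692
vertex 0.852 2.462 -3.216
endloop
endfacet
facet normal 0.190 0.292 -0.937
outer loop
vertex 2.023 3.878 -3.238
vertex 1.86 2.814 -3.602
vertex 0.986 3.538 -3.554
endloop
endfacet
facet normal 0.321 0.947 0.004
outer loop
vertex 2.068 3.858 -2.104
vertex 2.023 3.878 -3.238
vertex 1.115 4.183 -2.628
endloop
endfacet
facet normal 0.259 -0.682 -0.684
outer loop
vertex -2.84 1.608 0.965
vertex -3.188 1.287 1.153
vertex -3.315 1.612 0.781
endloop
endfacet
facet normal 0.166 0.897 -0.410
outer loop
vertex -2.84 1.608 0.965
vertex -3.315 1.612 0.781
vertex -3.572 2.293 2.167
endloop
endfacet
facet normal 0.259 -0.682 -0.684
outer loop
vertex -3.315 1.612 0.781
vertex -3.188 1.287 1.153
vertex -3.664 1.291 0.969
endloop
endfacet
facet normal -0.727 0.553 -0.407
outer loop
vertex -3.315 1.612 0.781
vertex -3.664 1.291 0.969
vertex -3.572 2.293 2.167
endloop
endfacet
facet normal 0.259 -0.680 -0.686
outer loop
vertex -3.664 1.291 0.969
vertex -3.188 1.287 1.153
vertex -3.537 0.965 1.34
endloop
endfacet
facet normal -0.968 -0.150 0.200
outer loop
vertex -3.664 1.291 0.969
vertex -3.537 0.965 1.34
vertex -3.572 2.293 2.167
endloop
endfacet
facet normal 0.259 -0.680 -0.686
outer loop
vertex -3.537 0.965 1.34
vertex -3.188 1.287 1.153
vertex -3.061 0.961 1.524
endloop
endfacet
facet normal -0.314 -0.508 0.802
outer loop
vertex -3.537 0.965 1.34
vertex -3.061 0.961 1.524
vertex -3.572 2.293 2.167
endloop
endfacet
facet normal 0.259 -0.680 -0.686
outer loop
vertex -3.061 0.961 1.524
vertex -3.188 1.287 1.153
vertex -2.713 1.282 1.337
endloop
endfacet
facet normal 0.580 -0.163 0.798
outer loop
vertex -3.061 0.961 1.524
vertex -2.713 1.282 1.337
vertex -3.572 2.293 2.167
endloop
endfacet
facet normal 0.258 -0.681 -0.685
outer loop
vertex -2.713 1.282 1.337
vertex -3.188 1.287 1.153
vertex -2.84 1.608 0.965
endloop
endfacet
facet normal 0.820 0.539 0.192
outer loop
vertex -2.713 1.282 1.337
vertex -2.84 1.608 0.965
vertex -3.572 2.293 2.167
endloop
endfacet

endsolid


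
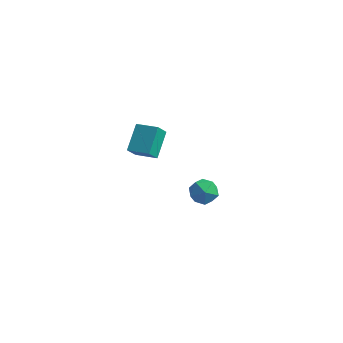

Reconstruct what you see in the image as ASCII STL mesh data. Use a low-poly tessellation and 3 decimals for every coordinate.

solid 
facet normal 0.179 0.862 0.474
outer loop
vertex 2.99 0.524 -2.907
vertex 2.261 0.459 -2.514
vertex 2.946 0.132 -2.177
endloop
endfacet
facet normal 0.789 0.521 0.327
outer loop
vertex 2.99 0.524 -2.907
vertex 2.946 0.132 -2.177
vertex 3.409 -0.184 -2.79
endloop
endfacet
facet normal 0.822 0.424 -0.379
outer loop
vertex 2.99 0.524 -2.907
vertex 3.409 -0.184 -2.79
vertex 3.01 -0.051 -3.507
endloop
endfacet
facet normal 0.234 0.706 -0.669
outer loop
vertex 2.99 0.524 -2.907
vertex 3.01 -0.051 -3.507
vertex 2.301 0.346 -3.336
endloop
endfacet
facet normal -0.164 0.976 -0.142
outer loop
vertex 2.99 0.524 -2.907
vertex 2.301 0.346 -3.336
vertex 2.261 0.459 -2.514
endloop
endfacet
facet normal 0.761 -0.121 0.637
outer loop
vertex 3.409 -0.184 -2.79
vertex 2.946 0.132 -2.177
vertex 2.939 -0.686 -2.324
endloop
endfacet
facet normal -0.224 0.431 0.874
outer loop
vertex 2.946 0.132 -2.177
vertex 2.261 0.459 -2.514
vertex 2.23 -0.289 -2.153
endloop
endfacet
facet normal -0.779 0.615 -0.122
outer loop
vertex 2.261 0.459 -2.514
vertex 2.301 0.346 -3.336
vertex 1.831 -0.156 -2.87
endloop
endfacet
facet normal -0.136 0.176 -0.975
outer loop
vertex 2.301 0.346 -3.336
vertex 3.01 -0.051 -3.507
vertex 2.294 -0.472 -3.483
endloop
endfacet
facet normal 0.817 -0.278 -0.506
outer loop
vertex 3.01 -0.051 -3.507
vertex 3.409 -0.184 -2.79
vertex 2.979 -0.799 -3.146
endloop
endfacet
facet normal -0.234 -0.706 0.669
outer loop
vertex 2.25 -0.864 -2.753
vertex 2.939 -0.686 -2.324
vertex 2.23 -0.289 -2.153
endloop
endfacet
facet normal -0.822 -0.424 0.379
outer loop
vertex 2.25 -0.864 -2.753
vertex 2.23 -0.289 -2.153
vertex 1.831 -0.156 -2.87
endloop
endfacet
facet normal -0.789 -0.521 -0.327
outer loop
vertex 2.25 -0.864 -2.753
vertex 1.831 -0.156 -2.87
vertex 2.294 -0.472 -3.483
endloop
endfacet
facet normal -0.179 -0.862 -0.474
outer loop
vertex 2.25 -0.864 -2.753
vertex 2.294 -0.472 -3.483
vertex 2.979 -0.799 -3.146
endloop
endfacet
facet normal 0.164 -0.976 0.142
outer loop
vertex 2.25 -0.864 -2.753
vertex 2.979 -0.799 -3.146
vertex 2.939 -0.686 -2.324
endloop
endfacet
facet normal 0.136 -0.176 0.975
outer loop
vertex 2.23 -0.289 -2.153
vertex 2.939 -0.686 -2.324
vertex 2.946 0.132 -2.177
endloop
endfacet
facet normal -0.817 0.278 0.506
outer loop
vertex 1.831 -0.156 -2.87
vertex 2.23 -0.289 -2.153
vertex 2.261 0.459 -2.514
endloop
endfacet
facet normal -0.761 0.121 -0.637
outer loop
vertex 2.294 -0.472 -3.483
vertex 1.831 -0.156 -2.87
vertex 2.301 0.346 -3.336
endloop
endfacet
facet normal 0.224 -0.431 -0.874
outer loop
vertex 2.979 -0.799 -3.146
vertex 2.294 -0.472 -3.483
vertex 3.01 -0.051 -3.507
endloop
endfacet
facet normal 0.779 -0.615 0.122
outer loop
vertex 2.939 -0.686 -2.324
vertex 2.979 -0.799 -3.146
vertex 3.409 -0.184 -2.79
endloop
endfacet
facet normal -0.982 0.021 -0.187
outer loop
vertex 0.657 -3.271 4.059
vertex 0.802 -2.745 3.357
vertex 0.798 -4.472 3.189
endloop
endfacet
facet normal -0.163 -0.591 0.790
outer loop
vertex 1.918 -4.495 3.403
vertex 0.657 -3.271 4.059
vertex 0.798 -4.472 3.189
endloop
endfacet
facet normal -0.982 0.021 -0.188
outer loop
vertex 0.798 -4.472 3.189
vertex 0.802 -2.745 3.357
vertex 0.944 -3.946 2.486
endloop
endfacet
facet normal 0.095 -0.806 -0.584
outer loop
vertex 0.944 -3.946 2.486
vertex 1.918 -4.495 3.403
vertex 0.798 -4.472 3.189
endloop
endfacet
facet normal -0.095 0.806 0.584
outer loop
vertex 0.657 -3.271 4.059
vertex 1.922 -2.768 3.571
vertex 0.802 -2.745 3.357
endloop
endfacet
facet normal -0.164 -0.592 0.789
outer loop
vertex 1.776 -3.294 4.274
vertex 0.657 -3.271 4.059
vertex 1.918 -4.495 3.403
endloop
endfacet
facet normal -0.096 0.806 0.584
outer loop
vertex 1.776 -3.294 4.274
vertex 1.922 -2.768 3.571
vertex 0.657 -3.271 4.059
endloop
endfacet
facet normal 0.163 0.592 -0.789
outer loop
vertex 0.802 -2.745 3.357
vertex 1.922 -2.768 3.571
vertex 0.944 -3.946 2.486
endloop
endfacet
facet normal 0.096 -0.806 -0.584
outer loop
vertex 2.063 -3.969 2.701
vertex 1.918 -4.495 3.403
vertex 0.944 -3.946 2.486
endloop
endfacet
facet normal 0.164 0.591 -0.790
outer loop
vertex 0.944 -3.946 2.486
vertex 1.922 -2.768 3.571
vertex 2.063 -3.969 2.701
endloop
endfacet
facet normal 0.982 -0.020 0.188
outer loop
vertex 2.063 -3.969 2.701
vertex 1.776 -3.294 4.274
vertex 1.918 -4.495 3.403
endloop
endfacet
facet normal 0.982 -0.021 0.188
outer loop
vertex 1.922 -2.768 3.571
vertex 1.776 -3.294 4.274
vertex 2.063 -3.969 2.701
endloop
endfacet

endsolid


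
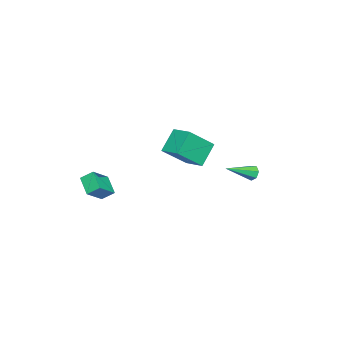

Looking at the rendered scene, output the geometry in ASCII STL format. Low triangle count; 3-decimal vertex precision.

solid 
facet normal -0.683 0.600 -0.416
outer loop
vertex -0.083 4.075 0.815
vertex -0.372 4.054 1.259
vertex 0.009 4.398 1.129
endloop
endfacet
facet normal 0.849 0.224 -0.479
outer loop
vertex -0.083 4.075 0.815
vertex 0.009 4.398 1.129
vertex 0.912 2.926 2.041
endloop
endfacet
facet normal -0.683 0.599 -0.417
outer loop
vertex 0.009 4.398 1.129
vertex -0.372 4.054 1.259
vertex -0.186 4.462 1.541
endloop
endfacet
facet normal 0.745 0.616 0.257
outer loop
vertex 0.009 4.398 1.129
vertex -0.186 4.462 1.541
vertex 0.912 2.926 2.041
endloop
endfacet
facet normal -0.684 0.599 -0.416
outer loop
vertex -0.186 4.462 1.541
vertex -0.372 4.054 1.259
vertex -0.521 4.218 1.74
endloop
endfacet
facet normal 0.206 0.433 0.878
outer loop
vertex -0.186 4.462 1.541
vertex -0.521 4.218 1.74
vertex 0.912 2.926 2.041
endloop
endfacet
facet normal -0.683 0.600 -0.416
outer loop
vertex -0.521 4.218 1.74
vertex -0.372 4.054 1.259
vertex -0.744 3.851 1.577
endloop
endfacet
facet normal -0.360 -0.187 0.914
outer loop
vertex -0.521 4.218 1.74
vertex -0.744 3.851 1.577
vertex 0.912 2.926 2.041
endloop
endfacet
facet normal -0.683 0.600 -0.417
outer loop
vertex -0.744 3.851 1.577
vertex -0.372 4.054 1.259
vertex -0.687 3.636 1.174
endloop
endfacet
facet normal -0.529 -0.777 0.340
outer loop
vertex -0.744 3.851 1.577
vertex -0.687 3.636 1.174
vertex 0.912 2.926 2.041
endloop
endfacet
facet normal -0.684 0.600 -0.416
outer loop
vertex -0.687 3.636 1.174
vertex -0.372 4.054 1.259
vertex -0.393 3.736 0.835
endloop
endfacet
facet normal -0.173 -0.894 -0.414
outer loop
vertex -0.687 3.636 1.174
vertex -0.393 3.736 0.835
vertex 0.912 2.926 2.041
endloop
endfacet
facet normal -0.683 0.600 -0.416
outer loop
vertex -0.393 3.736 0.835
vertex -0.372 4.054 1.259
vertex -0.083 4.075 0.815
endloop
endfacet
facet normal 0.440 -0.449 -0.778
outer loop
vertex -0.393 3.736 0.835
vertex -0.083 4.075 0.815
vertex 0.912 2.926 2.041
endloop
endfacet
facet normal -0.671 0.173 0.721
outer loop
vertex -1.844 -1.159 3.033
vertex -1.211 0.029 3.338
vertex -3.09 -0.135 1.627
endloop
endfacet
facet normal -0.459 -0.861 -0.221
outer loop
vertex -1.949 -0.429 0.402
vertex -1.844 -1.159 3.033
vertex -3.09 -0.135 1.627
endloop
endfacet
facet normal -0.671 0.173 0.721
outer loop
vertex -3.09 -0.135 1.627
vertex -1.211 0.029 3.338
vertex -2.457 1.053 1.932
endloop
endfacet
facet normal -0.582 0.479 -0.657
outer loop
vertex -2.457 1.053 1.932
vertex -1.949 -0.429 0.402
vertex -3.09 -0.135 1.627
endloop
endfacet
facet normal 0.582 -0.479 0.657
outer loop
vertex -1.844 -1.159 3.033
vertex -0.07 -0.265 2.113
vertex -1.211 0.029 3.338
endloop
endfacet
facet normal -0.459 -0.861 -0.221
outer loop
vertex -0.703 -1.453 1.808
vertex -1.844 -1.159 3.033
vertex -1.949 -0.429 0.402
endloop
endfacet
facet normal 0.582 -0.479 0.657
outer loop
vertex -0.703 -1.453 1.808
vertex -0.07 -0.265 2.113
vertex -1.844 -1.159 3.033
endloop
endfacet
facet normal 0.459 0.861 0.221
outer loop
vertex -1.211 0.029 3.338
vertex -0.07 -0.265 2.113
vertex -2.457 1.053 1.932
endloop
endfacet
facet normal -0.582 0.479 -0.657
outer loop
vertex -1.316 0.759 0.707
vertex -1.949 -0.429 0.402
vertex -2.457 1.053 1.932
endloop
endfacet
facet normal 0.459 0.861 0.221
outer loop
vertex -2.457 1.053 1.932
vertex -0.07 -0.265 2.113
vertex -1.316 0.759 0.707
endloop
endfacet
facet normal 0.671 -0.173 -0.721
outer loop
vertex -1.316 0.759 0.707
vertex -0.703 -1.453 1.808
vertex -1.949 -0.429 0.402
endloop
endfacet
facet normal 0.671 -0.173 -0.721
outer loop
vertex -0.07 -0.265 2.113
vertex -0.703 -1.453 1.808
vertex -1.316 0.759 0.707
endloop
endfacet
facet normal -0.623 -0.571 0.534
outer loop
vertex 2.774 -4.107 1.359
vertex 1.643 -3.72 0.453
vertex 2.961 -4.808 0.827
endloop
endfacet
facet normal 0.754 -0.257 0.604
outer loop
vertex 3.777 -4.06 0.127
vertex 2.774 -4.107 1.359
vertex 2.961 -4.808 0.827
endloop
endfacet
facet normal -0.623 -0.572 0.533
outer loop
vertex 2.961 -4.808 0.827
vertex 1.643 -3.72 0.453
vertex 1.83 -4.421 -0.08
endloop
endfacet
facet normal 0.207 -0.779 -0.591
outer loop
vertex 1.83 -4.421 -0.08
vertex 3.777 -4.06 0.127
vertex 2.961 -4.808 0.827
endloop
endfacet
facet normal -0.207 0.779 0.591
outer loop
vertex 2.774 -4.107 1.359
vertex 2.459 -2.972 -0.247
vertex 1.643 -3.72 0.453
endloop
endfacet
facet normal 0.754 -0.258 0.604
outer loop
vertex 3.59 -3.359 0.66
vertex 2.774 -4.107 1.359
vertex 3.777 -4.06 0.127
endloop
endfacet
facet normal -0.208 0.779 0.591
outer loop
vertex 3.59 -3.359 0.66
vertex 2.459 -2.972 -0.247
vertex 2.774 -4.107 1.359
endloop
endfacet
facet normal -0.754 0.258 -0.604
outer loop
vertex 1.643 -3.72 0.453
vertex 2.459 -2.972 -0.247
vertex 1.83 -4.421 -0.08
endloop
endfacet
facet normal 0.207 -0.779 -0.592
outer loop
vertex 2.646 -3.673 -0.779
vertex 3.777 -4.06 0.127
vertex 1.83 -4.421 -0.08
endloop
endfacet
facet normal -0.754 0.258 -0.604
outer loop
vertex 1.83 -4.421 -0.08
vertex 2.459 -2.972 -0.247
vertex 2.646 -3.673 -0.779
endloop
endfacet
facet normal 0.623 0.572 -0.534
outer loop
vertex 2.646 -3.673 -0.779
vertex 3.59 -3.359 0.66
vertex 3.777 -4.06 0.127
endloop
endfacet
facet normal 0.623 0.571 -0.534
outer loop
vertex 2.459 -2.972 -0.247
vertex 3.59 -3.359 0.66
vertex 2.646 -3.673 -0.779
endloop
endfacet

endsolid


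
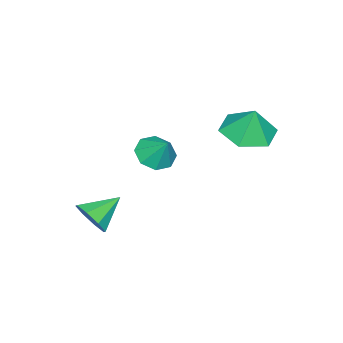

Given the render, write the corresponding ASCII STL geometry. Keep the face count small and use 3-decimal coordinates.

solid 
facet normal 0.770 -0.436 -0.466
outer loop
vertex 3.128 -1.864 -1.234
vertex 2.659 -1.984 -1.897
vertex 3.155 -1.384 -1.638
endloop
endfacet
facet normal 0.193 0.625 0.756
outer loop
vertex 3.128 -1.864 -1.234
vertex 3.155 -1.384 -1.638
vertex 1.581 -1.376 -1.243
endloop
endfacet
facet normal 0.770 -0.434 -0.468
outer loop
vertex 3.155 -1.384 -1.638
vertex 2.659 -1.984 -1.897
vertex 2.891 -1.255 -2.192
endloop
endfacet
facet normal 0.055 0.978 0.201
outer loop
vertex 3.155 -1.384 -1.638
vertex 2.891 -1.255 -2.192
vertex 1.581 -1.376 -1.243
endloop
endfacet
facet normal 0.771 -0.434 -0.466
outer loop
vertex 2.891 -1.255 -2.192
vertex 2.659 -1.984 -1.897
vertex 2.492 -1.553 -2.574
endloop
endfacet
facet normal -0.329 0.880 -0.342
outer loop
vertex 2.891 -1.255 -2.192
vertex 2.492 -1.553 -2.574
vertex 1.581 -1.376 -1.243
endloop
endfacet
facet normal 0.771 -0.434 -0.466
outer loop
vertex 2.492 -1.553 -2.574
vertex 2.659 -1.984 -1.897
vertex 2.191 -2.104 -2.559
endloop
endfacet
facet normal -0.736 0.387 -0.555
outer loop
vertex 2.492 -1.553 -2.574
vertex 2.191 -2.104 -2.559
vertex 1.581 -1.376 -1.243
endloop
endfacet
facet normal 0.771 -0.435 -0.466
outer loop
vertex 2.191 -2.104 -2.559
vertex 2.659 -1.984 -1.897
vertex 2.164 -2.584 -2.156
endloop
endfacet
facet normal -0.926 -0.211 -0.313
outer loop
vertex 2.191 -2.104 -2.559
vertex 2.164 -2.584 -2.156
vertex 1.581 -1.376 -1.243
endloop
endfacet
facet normal 0.771 -0.435 -0.466
outer loop
vertex 2.164 -2.584 -2.156
vertex 2.659 -1.984 -1.897
vertex 2.427 -2.713 -1.601
endloop
endfacet
facet normal -0.789 -0.564 0.243
outer loop
vertex 2.164 -2.584 -2.156
vertex 2.427 -2.713 -1.601
vertex 1.581 -1.376 -1.243
endloop
endfacet
facet normal 0.770 -0.435 -0.467
outer loop
vertex 2.427 -2.713 -1.601
vertex 2.659 -1.984 -1.897
vertex 2.827 -2.415 -1.219
endloop
endfacet
facet normal -0.404 -0.466 0.787
outer loop
vertex 2.427 -2.713 -1.601
vertex 2.827 -2.415 -1.219
vertex 1.581 -1.376 -1.243
endloop
endfacet
facet normal 0.771 -0.434 -0.467
outer loop
vertex 2.827 -2.415 -1.219
vertex 2.659 -1.984 -1.897
vertex 3.128 -1.864 -1.234
endloop
endfacet
facet normal 0.002 0.026 1.000
outer loop
vertex 2.827 -2.415 -1.219
vertex 3.128 -1.864 -1.234
vertex 1.581 -1.376 -1.243
endloop
endfacet
facet normal -0.270 -0.569 -0.777
outer loop
vertex 2.911 0.17 1.819
vertex 2.163 0.35 1.947
vertex 2.739 0.658 1.521
endloop
endfacet
facet normal 0.915 0.388 0.108
outer loop
vertex 2.911 0.17 1.819
vertex 2.739 0.658 1.521
vertex 2.457 0.97 2.793
endloop
endfacet
facet normal -0.270 -0.569 -0.777
outer loop
vertex 2.739 0.658 1.521
vertex 2.163 0.35 1.947
vertex 2.23 0.966 1.472
endloop
endfacet
facet normal 0.522 0.848 -0.092
outer loop
vertex 2.739 0.658 1.521
vertex 2.23 0.966 1.472
vertex 2.457 0.97 2.793
endloop
endfacet
facet normal -0.270 -0.569 -0.776
outer loop
vertex 2.23 0.966 1.472
vertex 2.163 0.35 1.947
vertex 1.681 0.913 1.702
endloop
endfacet
facet normal -0.091 0.996 0.013
outer loop
vertex 2.23 0.966 1.472
vertex 1.681 0.913 1.702
vertex 2.457 0.97 2.793
endloop
endfacet
facet normal -0.270 -0.569 -0.777
outer loop
vertex 1.681 0.913 1.702
vertex 2.163 0.35 1.947
vertex 1.415 0.53 2.075
endloop
endfacet
facet normal -0.563 0.743 0.362
outer loop
vertex 1.681 0.913 1.702
vertex 1.415 0.53 2.075
vertex 2.457 0.97 2.793
endloop
endfacet
facet normal -0.270 -0.569 -0.777
outer loop
vertex 1.415 0.53 2.075
vertex 2.163 0.35 1.947
vertex 1.587 0.042 2.373
endloop
endfacet
facet normal -0.617 0.240 0.749
outer loop
vertex 1.415 0.53 2.075
vertex 1.587 0.042 2.373
vertex 2.457 0.97 2.793
endloop
endfacet
facet normal -0.271 -0.568 -0.777
outer loop
vertex 1.587 0.042 2.373
vertex 2.163 0.35 1.947
vertex 2.096 -0.266 2.421
endloop
endfacet
facet normal -0.223 -0.221 0.950
outer loop
vertex 1.587 0.042 2.373
vertex 2.096 -0.266 2.421
vertex 2.457 0.97 2.793
endloop
endfacet
facet normal -0.271 -0.568 -0.777
outer loop
vertex 2.096 -0.266 2.421
vertex 2.163 0.35 1.947
vertex 2.645 -0.213 2.191
endloop
endfacet
facet normal 0.389 -0.368 0.844
outer loop
vertex 2.096 -0.266 2.421
vertex 2.645 -0.213 2.191
vertex 2.457 0.97 2.793
endloop
endfacet
facet normal -0.270 -0.568 -0.778
outer loop
vertex 2.645 -0.213 2.191
vertex 2.163 0.35 1.947
vertex 2.911 0.17 1.819
endloop
endfacet
facet normal 0.860 -0.116 0.496
outer loop
vertex 2.645 -0.213 2.191
vertex 2.911 0.17 1.819
vertex 2.457 0.97 2.793
endloop
endfacet
facet normal -0.132 -0.265 -0.955
outer loop
vertex -0.217 2.349 1.468
vertex -1.283 2.214 1.653
vertex -0.904 3.184 1.331
endloop
endfacet
facet normal 0.690 0.627 0.361
outer loop
vertex -0.217 2.349 1.468
vertex -0.904 3.184 1.331
vertex -1.117 2.546 2.847
endloop
endfacet
facet normal -0.133 -0.265 -0.955
outer loop
vertex -0.904 3.184 1.331
vertex -1.283 2.214 1.653
vertex -1.97 3.049 1.517
endloop
endfacet
facet normal -0.050 0.923 0.381
outer loop
vertex -0.904 3.184 1.331
vertex -1.97 3.049 1.517
vertex -1.117 2.546 2.847
endloop
endfacet
facet normal -0.133 -0.265 -0.955
outer loop
vertex -1.97 3.049 1.517
vertex -1.283 2.214 1.653
vertex -2.348 2.079 1.839
endloop
endfacet
facet normal -0.661 0.456 0.596
outer loop
vertex -1.97 3.049 1.517
vertex -2.348 2.079 1.839
vertex -1.117 2.546 2.847
endloop
endfacet
facet normal -0.133 -0.265 -0.955
outer loop
vertex -2.348 2.079 1.839
vertex -1.283 2.214 1.653
vertex -1.661 1.244 1.975
endloop
endfacet
facet normal -0.530 -0.308 0.790
outer loop
vertex -2.348 2.079 1.839
vertex -1.661 1.244 1.975
vertex -1.117 2.546 2.847
endloop
endfacet
facet normal -0.132 -0.265 -0.955
outer loop
vertex -1.661 1.244 1.975
vertex -1.283 2.214 1.653
vertex -0.596 1.379 1.79
endloop
endfacet
facet normal 0.210 -0.603 0.769
outer loop
vertex -1.661 1.244 1.975
vertex -0.596 1.379 1.79
vertex -1.117 2.546 2.847
endloop
endfacet
facet normal -0.132 -0.265 -0.955
outer loop
vertex -0.596 1.379 1.79
vertex -1.283 2.214 1.653
vertex -0.217 2.349 1.468
endloop
endfacet
facet normal 0.821 -0.136 0.555
outer loop
vertex -0.596 1.379 1.79
vertex -0.217 2.349 1.468
vertex -1.117 2.546 2.847
endloop
endfacet

endsolid


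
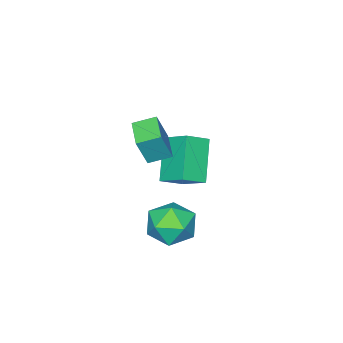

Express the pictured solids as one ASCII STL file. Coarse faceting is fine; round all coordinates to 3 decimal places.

solid 
facet normal -0.567 -0.414 0.712
outer loop
vertex -0.374 -0.579 -0.594
vertex -1.271 -0.228 -1.105
vertex -0.424 -1.78 -1.332
endloop
endfacet
facet normal 0.823 -0.322 0.469
outer loop
vertex 0.711 -0.952 -2.755
vertex -0.374 -0.579 -0.594
vertex -0.424 -1.78 -1.332
endloop
endfacet
facet normal -0.568 -0.414 0.712
outer loop
vertex -0.424 -1.78 -1.332
vertex -1.271 -0.228 -1.105
vertex -1.321 -1.428 -1.843
endloop
endfacet
facet normal -0.036 -0.851 -0.524
outer loop
vertex -1.321 -1.428 -1.843
vertex 0.711 -0.952 -2.755
vertex -0.424 -1.78 -1.332
endloop
endfacet
facet normal 0.035 0.851 0.523
outer loop
vertex -0.374 -0.579 -0.594
vertex -0.136 0.6 -2.528
vertex -1.271 -0.228 -1.105
endloop
endfacet
facet normal 0.822 -0.322 0.469
outer loop
vertex 0.761 0.248 -2.017
vertex -0.374 -0.579 -0.594
vertex 0.711 -0.952 -2.755
endloop
endfacet
facet normal 0.036 0.851 0.523
outer loop
vertex 0.761 0.248 -2.017
vertex -0.136 0.6 -2.528
vertex -0.374 -0.579 -0.594
endloop
endfacet
facet normal -0.823 0.322 -0.468
outer loop
vertex -1.271 -0.228 -1.105
vertex -0.136 0.6 -2.528
vertex -1.321 -1.428 -1.843
endloop
endfacet
facet normal -0.035 -0.852 -0.523
outer loop
vertex -0.186 -0.601 -3.266
vertex 0.711 -0.952 -2.755
vertex -1.321 -1.428 -1.843
endloop
endfacet
facet normal -0.822 0.322 -0.469
outer loop
vertex -1.321 -1.428 -1.843
vertex -0.136 0.6 -2.528
vertex -0.186 -0.601 -3.266
endloop
endfacet
facet normal 0.567 0.414 -0.712
outer loop
vertex -0.186 -0.601 -3.266
vertex 0.761 0.248 -2.017
vertex 0.711 -0.952 -2.755
endloop
endfacet
facet normal 0.568 0.414 -0.712
outer loop
vertex -0.136 0.6 -2.528
vertex 0.761 0.248 -2.017
vertex -0.186 -0.601 -3.266
endloop
endfacet
facet normal 0.537 0.420 0.731
outer loop
vertex 4.088 3.289 -1.119
vertex 3.875 2.51 -0.515
vertex 4.696 2.483 -1.102
endloop
endfacet
facet normal 0.794 0.601 0.091
outer loop
vertex 4.088 3.289 -1.119
vertex 4.696 2.483 -1.102
vertex 4.464 2.922 -1.981
endloop
endfacet
facet normal 0.273 0.922 -0.274
outer loop
vertex 4.088 3.289 -1.119
vertex 4.464 2.922 -1.981
vertex 3.501 3.22 -1.937
endloop
endfacet
facet normal -0.308 0.941 0.141
outer loop
vertex 4.088 3.289 -1.119
vertex 3.501 3.22 -1.937
vertex 3.137 2.965 -1.031
endloop
endfacet
facet normal -0.144 0.631 0.763
outer loop
vertex 4.088 3.289 -1.119
vertex 3.137 2.965 -1.031
vertex 3.875 2.51 -0.515
endloop
endfacet
facet normal 0.967 -0.000 -0.255
outer loop
vertex 4.464 2.922 -1.981
vertex 4.696 2.483 -1.102
vertex 4.483 1.915 -1.909
endloop
endfacet
facet normal 0.550 -0.291 0.783
outer loop
vertex 4.696 2.483 -1.102
vertex 3.875 2.51 -0.515
vertex 4.119 1.66 -1.003
endloop
endfacet
facet normal -0.552 0.049 0.833
outer loop
vertex 3.875 2.51 -0.515
vertex 3.137 2.965 -1.031
vertex 3.156 1.958 -0.959
endloop
endfacet
facet normal -0.816 0.551 -0.173
outer loop
vertex 3.137 2.965 -1.031
vertex 3.501 3.22 -1.937
vertex 2.924 2.397 -1.838
endloop
endfacet
facet normal 0.122 0.520 -0.845
outer loop
vertex 3.501 3.22 -1.937
vertex 4.464 2.922 -1.981
vertex 3.745 2.37 -2.425
endloop
endfacet
facet normal 0.308 -0.941 -0.141
outer loop
vertex 3.532 1.591 -1.821
vertex 4.483 1.915 -1.909
vertex 4.119 1.66 -1.003
endloop
endfacet
facet normal -0.273 -0.922 0.274
outer loop
vertex 3.532 1.591 -1.821
vertex 4.119 1.66 -1.003
vertex 3.156 1.958 -0.959
endloop
endfacet
facet normal -0.794 -0.601 -0.091
outer loop
vertex 3.532 1.591 -1.821
vertex 3.156 1.958 -0.959
vertex 2.924 2.397 -1.838
endloop
endfacet
facet normal -0.537 -0.420 -0.731
outer loop
vertex 3.532 1.591 -1.821
vertex 2.924 2.397 -1.838
vertex 3.745 2.37 -2.425
endloop
endfacet
facet normal 0.144 -0.631 -0.763
outer loop
vertex 3.532 1.591 -1.821
vertex 3.745 2.37 -2.425
vertex 4.483 1.915 -1.909
endloop
endfacet
facet normal 0.816 -0.551 0.173
outer loop
vertex 4.119 1.66 -1.003
vertex 4.483 1.915 -1.909
vertex 4.696 2.483 -1.102
endloop
endfacet
facet normal -0.122 -0.520 0.845
outer loop
vertex 3.156 1.958 -0.959
vertex 4.119 1.66 -1.003
vertex 3.875 2.51 -0.515
endloop
endfacet
facet normal -0.967 0.000 0.255
outer loop
vertex 2.924 2.397 -1.838
vertex 3.156 1.958 -0.959
vertex 3.137 2.965 -1.031
endloop
endfacet
facet normal -0.550 0.291 -0.783
outer loop
vertex 3.745 2.37 -2.425
vertex 2.924 2.397 -1.838
vertex 3.501 3.22 -1.937
endloop
endfacet
facet normal 0.552 -0.049 -0.833
outer loop
vertex 4.483 1.915 -1.909
vertex 3.745 2.37 -2.425
vertex 4.464 2.922 -1.981
endloop
endfacet
facet normal -0.629 -0.755 0.183
outer loop
vertex 2.819 -0.333 1.953
vertex 2.177 0.273 2.247
vertex 2.335 -0.234 0.696
endloop
endfacet
facet normal 0.689 -0.652 -0.317
outer loop
vertex 3.103 0.687 0.473
vertex 2.819 -0.333 1.953
vertex 2.335 -0.234 0.696
endloop
endfacet
facet normal -0.630 -0.755 0.183
outer loop
vertex 2.335 -0.234 0.696
vertex 2.177 0.273 2.247
vertex 1.694 0.372 0.991
endloop
endfacet
facet normal -0.359 0.074 -0.931
outer loop
vertex 1.694 0.372 0.991
vertex 3.103 0.687 0.473
vertex 2.335 -0.234 0.696
endloop
endfacet
facet normal 0.358 -0.073 0.931
outer loop
vertex 2.819 -0.333 1.953
vertex 2.945 1.194 2.024
vertex 2.177 0.273 2.247
endloop
endfacet
facet normal 0.690 -0.651 -0.317
outer loop
vertex 3.586 0.588 1.729
vertex 2.819 -0.333 1.953
vertex 3.103 0.687 0.473
endloop
endfacet
facet normal 0.359 -0.073 0.930
outer loop
vertex 3.586 0.588 1.729
vertex 2.945 1.194 2.024
vertex 2.819 -0.333 1.953
endloop
endfacet
facet normal -0.689 0.652 0.316
outer loop
vertex 2.177 0.273 2.247
vertex 2.945 1.194 2.024
vertex 1.694 0.372 0.991
endloop
endfacet
facet normal -0.358 0.072 -0.931
outer loop
vertex 2.461 1.293 0.767
vertex 3.103 0.687 0.473
vertex 1.694 0.372 0.991
endloop
endfacet
facet normal -0.690 0.651 0.317
outer loop
vertex 1.694 0.372 0.991
vertex 2.945 1.194 2.024
vertex 2.461 1.293 0.767
endloop
endfacet
facet normal 0.629 0.755 -0.183
outer loop
vertex 2.461 1.293 0.767
vertex 3.586 0.588 1.729
vertex 3.103 0.687 0.473
endloop
endfacet
facet normal 0.630 0.755 -0.183
outer loop
vertex 2.945 1.194 2.024
vertex 3.586 0.588 1.729
vertex 2.461 1.293 0.767
endloop
endfacet

endsolid


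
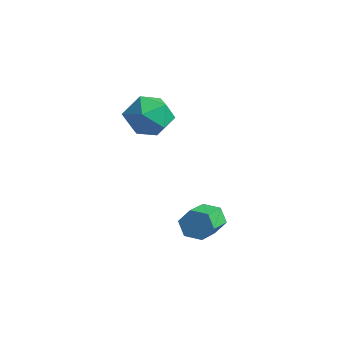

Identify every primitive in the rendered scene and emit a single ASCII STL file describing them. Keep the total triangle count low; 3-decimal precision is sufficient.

solid 
facet normal -0.742 0.669 0.049
outer loop
vertex -4.026 3.221 -0.122
vertex -4.533 2.607 0.58
vertex -3.847 3.343 0.918
endloop
endfacet
facet normal -0.120 0.988 -0.095
outer loop
vertex -4.026 3.221 -0.122
vertex -3.847 3.343 0.918
vertex -3.036 3.375 0.232
endloop
endfacet
facet normal 0.140 0.703 -0.697
outer loop
vertex -4.026 3.221 -0.122
vertex -3.036 3.375 0.232
vertex -3.222 2.658 -0.529
endloop
endfacet
facet normal -0.322 0.208 -0.924
outer loop
vertex -4.026 3.221 -0.122
vertex -3.222 2.658 -0.529
vertex -4.147 2.183 -0.314
endloop
endfacet
facet normal -0.867 0.187 -0.463
outer loop
vertex -4.026 3.221 -0.122
vertex -4.147 2.183 -0.314
vertex -4.533 2.607 0.58
endloop
endfacet
facet normal 0.333 0.837 0.433
outer loop
vertex -3.036 3.375 0.232
vertex -3.847 3.343 0.918
vertex -2.933 2.857 1.154
endloop
endfacet
facet normal -0.673 0.321 0.667
outer loop
vertex -3.847 3.343 0.918
vertex -4.533 2.607 0.58
vertex -3.858 2.382 1.369
endloop
endfacet
facet normal -0.874 -0.459 -0.160
outer loop
vertex -4.533 2.607 0.58
vertex -4.147 2.183 -0.314
vertex -4.044 1.665 0.608
endloop
endfacet
facet normal 0.008 -0.425 -0.905
outer loop
vertex -4.147 2.183 -0.314
vertex -3.222 2.658 -0.529
vertex -3.233 1.697 -0.078
endloop
endfacet
facet normal 0.754 0.376 -0.538
outer loop
vertex -3.222 2.658 -0.529
vertex -3.036 3.375 0.232
vertex -2.547 2.433 0.26
endloop
endfacet
facet normal 0.322 -0.208 0.924
outer loop
vertex -3.054 1.819 0.962
vertex -2.933 2.857 1.154
vertex -3.858 2.382 1.369
endloop
endfacet
facet normal -0.140 -0.703 0.697
outer loop
vertex -3.054 1.819 0.962
vertex -3.858 2.382 1.369
vertex -4.044 1.665 0.608
endloop
endfacet
facet normal 0.120 -0.988 0.095
outer loop
vertex -3.054 1.819 0.962
vertex -4.044 1.665 0.608
vertex -3.233 1.697 -0.078
endloop
endfacet
facet normal 0.742 -0.669 -0.049
outer loop
vertex -3.054 1.819 0.962
vertex -3.233 1.697 -0.078
vertex -2.547 2.433 0.26
endloop
endfacet
facet normal 0.867 -0.187 0.463
outer loop
vertex -3.054 1.819 0.962
vertex -2.547 2.433 0.26
vertex -2.933 2.857 1.154
endloop
endfacet
facet normal -0.008 0.425 0.905
outer loop
vertex -3.858 2.382 1.369
vertex -2.933 2.857 1.154
vertex -3.847 3.343 0.918
endloop
endfacet
facet normal -0.754 -0.376 0.538
outer loop
vertex -4.044 1.665 0.608
vertex -3.858 2.382 1.369
vertex -4.533 2.607 0.58
endloop
endfacet
facet normal -0.333 -0.837 -0.433
outer loop
vertex -3.233 1.697 -0.078
vertex -4.044 1.665 0.608
vertex -4.147 2.183 -0.314
endloop
endfacet
facet normal 0.673 -0.321 -0.667
outer loop
vertex -2.547 2.433 0.26
vertex -3.233 1.697 -0.078
vertex -3.222 2.658 -0.529
endloop
endfacet
facet normal 0.874 0.459 0.160
outer loop
vertex -2.933 2.857 1.154
vertex -2.547 2.433 0.26
vertex -3.036 3.375 0.232
endloop
endfacet
facet normal -0.453 0.823 -0.342
outer loop
vertex -0.569 3.207 -4.784
vertex -0.947 3.243 -4.196
vertex -0.328 3.568 -4.234
endloop
endfacet
facet normal 0.822 0.239 -0.517
outer loop
vertex -0.569 3.207 -4.784
vertex -0.328 3.568 -4.234
vertex 0.084 2.022 -4.293
endloop
endfacet
facet normal 0.822 0.239 -0.517
outer loop
vertex 0.084 2.022 -4.293
vertex -0.328 3.568 -4.234
vertex 0.325 2.382 -3.743
endloop
endfacet
facet normal 0.454 -0.823 0.340
outer loop
vertex 0.084 2.022 -4.293
vertex 0.325 2.382 -3.743
vertex -0.293 2.057 -3.704
endloop
endfacet
facet normal -0.453 0.824 -0.340
outer loop
vertex -0.328 3.568 -4.234
vertex -0.947 3.243 -4.196
vertex -0.706 3.603 -3.646
endloop
endfacet
facet normal 0.709 0.565 0.422
outer loop
vertex -0.328 3.568 -4.234
vertex -0.706 3.603 -3.646
vertex 0.325 2.382 -3.743
endloop
endfacet
facet normal 0.709 0.566 0.420
outer loop
vertex 0.325 2.382 -3.743
vertex -0.706 3.603 -3.646
vertex -0.052 2.418 -3.155
endloop
endfacet
facet normal 0.454 -0.823 0.342
outer loop
vertex 0.325 2.382 -3.743
vertex -0.052 2.418 -3.155
vertex -0.293 2.057 -3.704
endloop
endfacet
facet normal -0.454 0.823 -0.340
outer loop
vertex -0.706 3.603 -3.646
vertex -0.947 3.243 -4.196
vertex -1.324 3.278 -3.607
endloop
endfacet
facet normal -0.113 0.327 0.938
outer loop
vertex -0.706 3.603 -3.646
vertex -1.324 3.278 -3.607
vertex -0.052 2.418 -3.155
endloop
endfacet
facet normal -0.112 0.327 0.938
outer loop
vertex -0.052 2.418 -3.155
vertex -1.324 3.278 -3.607
vertex -0.671 2.093 -3.116
endloop
endfacet
facet normal 0.454 -0.823 0.342
outer loop
vertex -0.052 2.418 -3.155
vertex -0.671 2.093 -3.116
vertex -0.293 2.057 -3.704
endloop
endfacet
facet normal -0.454 0.823 -0.340
outer loop
vertex -1.324 3.278 -3.607
vertex -0.947 3.243 -4.196
vertex -1.565 2.918 -4.157
endloop
endfacet
facet normal -0.822 -0.239 0.517
outer loop
vertex -1.324 3.278 -3.607
vertex -1.565 2.918 -4.157
vertex -0.671 2.093 -3.116
endloop
endfacet
facet normal -0.822 -0.239 0.517
outer loop
vertex -0.671 2.093 -3.116
vertex -1.565 2.918 -4.157
vertex -0.912 1.732 -3.666
endloop
endfacet
facet normal 0.453 -0.823 0.342
outer loop
vertex -0.671 2.093 -3.116
vertex -0.912 1.732 -3.666
vertex -0.293 2.057 -3.704
endloop
endfacet
facet normal -0.454 0.823 -0.342
outer loop
vertex -1.565 2.918 -4.157
vertex -0.947 3.243 -4.196
vertex -1.188 2.882 -4.745
endloop
endfacet
facet normal -0.710 -0.565 -0.421
outer loop
vertex -1.565 2.918 -4.157
vertex -1.188 2.882 -4.745
vertex -0.912 1.732 -3.666
endloop
endfacet
facet normal -0.709 -0.566 -0.422
outer loop
vertex -0.912 1.732 -3.666
vertex -1.188 2.882 -4.745
vertex -0.534 1.697 -4.254
endloop
endfacet
facet normal 0.453 -0.824 0.340
outer loop
vertex -0.912 1.732 -3.666
vertex -0.534 1.697 -4.254
vertex -0.293 2.057 -3.704
endloop
endfacet
facet normal -0.454 0.823 -0.342
outer loop
vertex -1.188 2.882 -4.745
vertex -0.947 3.243 -4.196
vertex -0.569 3.207 -4.784
endloop
endfacet
facet normal 0.112 -0.327 -0.938
outer loop
vertex -1.188 2.882 -4.745
vertex -0.569 3.207 -4.784
vertex -0.534 1.697 -4.254
endloop
endfacet
facet normal 0.113 -0.327 -0.938
outer loop
vertex -0.534 1.697 -4.254
vertex -0.569 3.207 -4.784
vertex 0.084 2.022 -4.293
endloop
endfacet
facet normal 0.454 -0.823 0.340
outer loop
vertex -0.534 1.697 -4.254
vertex 0.084 2.022 -4.293
vertex -0.293 2.057 -3.704
endloop
endfacet

endsolid
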